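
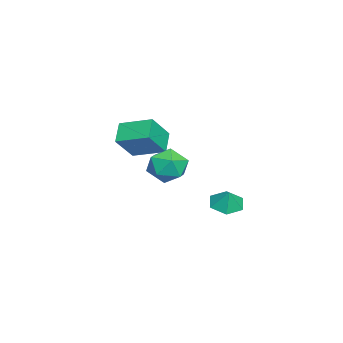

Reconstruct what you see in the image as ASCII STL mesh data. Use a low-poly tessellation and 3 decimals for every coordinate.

solid 
facet normal -0.432 -0.187 -0.882
outer loop
vertex 1.403 1.997 -2.033
vertex 0.523 1.867 -1.575
vertex 0.79 2.776 -1.898
endloop
endfacet
facet normal 0.787 0.586 0.193
outer loop
vertex 1.403 1.997 -2.033
vertex 0.79 2.776 -1.898
vertex 0.997 2.073 -0.605
endloop
endfacet
facet normal -0.431 -0.187 -0.883
outer loop
vertex 0.79 2.776 -1.898
vertex 0.523 1.867 -1.575
vertex -0.09 2.646 -1.441
endloop
endfacet
facet normal 0.109 0.881 0.461
outer loop
vertex 0.79 2.776 -1.898
vertex -0.09 2.646 -1.441
vertex 0.997 2.073 -0.605
endloop
endfacet
facet normal -0.431 -0.187 -0.883
outer loop
vertex -0.09 2.646 -1.441
vertex 0.523 1.867 -1.575
vertex -0.357 1.738 -1.118
endloop
endfacet
facet normal -0.410 0.410 0.815
outer loop
vertex -0.09 2.646 -1.441
vertex -0.357 1.738 -1.118
vertex 0.997 2.073 -0.605
endloop
endfacet
facet normal -0.431 -0.186 -0.883
outer loop
vertex -0.357 1.738 -1.118
vertex 0.523 1.867 -1.575
vertex 0.256 0.959 -1.253
endloop
endfacet
facet normal -0.253 -0.355 0.900
outer loop
vertex -0.357 1.738 -1.118
vertex 0.256 0.959 -1.253
vertex 0.997 2.073 -0.605
endloop
endfacet
facet normal -0.431 -0.186 -0.883
outer loop
vertex 0.256 0.959 -1.253
vertex 0.523 1.867 -1.575
vertex 1.135 1.089 -1.71
endloop
endfacet
facet normal 0.424 -0.649 0.631
outer loop
vertex 0.256 0.959 -1.253
vertex 1.135 1.089 -1.71
vertex 0.997 2.073 -0.605
endloop
endfacet
facet normal -0.432 -0.186 -0.883
outer loop
vertex 1.135 1.089 -1.71
vertex 0.523 1.867 -1.575
vertex 1.403 1.997 -2.033
endloop
endfacet
facet normal 0.944 -0.180 0.278
outer loop
vertex 1.135 1.089 -1.71
vertex 1.403 1.997 -2.033
vertex 0.997 2.073 -0.605
endloop
endfacet
facet normal -0.600 0.799 -0.041
outer loop
vertex 2.617 -0.043 1.233
vertex 1.997 -0.46 2.183
vertex 2.95 0.264 2.354
endloop
endfacet
facet normal 0.054 0.959 -0.279
outer loop
vertex 2.617 -0.043 1.233
vertex 2.95 0.264 2.354
vertex 3.789 -0.022 1.531
endloop
endfacet
facet normal 0.201 0.527 -0.826
outer loop
vertex 2.617 -0.043 1.233
vertex 3.789 -0.022 1.531
vertex 3.354 -0.922 0.851
endloop
endfacet
facet normal -0.362 0.099 -0.927
outer loop
vertex 2.617 -0.043 1.233
vertex 3.354 -0.922 0.851
vertex 2.247 -1.194 1.255
endloop
endfacet
facet normal -0.856 0.267 -0.442
outer loop
vertex 2.617 -0.043 1.233
vertex 2.247 -1.194 1.255
vertex 1.997 -0.46 2.183
endloop
endfacet
facet normal 0.519 0.819 0.244
outer loop
vertex 3.789 -0.022 1.531
vertex 2.95 0.264 2.354
vertex 3.893 -0.426 2.665
endloop
endfacet
facet normal -0.538 0.560 0.630
outer loop
vertex 2.95 0.264 2.354
vertex 1.997 -0.46 2.183
vertex 2.786 -0.698 3.069
endloop
endfacet
facet normal -0.954 -0.300 -0.019
outer loop
vertex 1.997 -0.46 2.183
vertex 2.247 -1.194 1.255
vertex 2.351 -1.598 2.389
endloop
endfacet
facet normal -0.153 -0.573 -0.805
outer loop
vertex 2.247 -1.194 1.255
vertex 3.354 -0.922 0.851
vertex 3.19 -1.884 1.566
endloop
endfacet
facet normal 0.757 0.119 -0.642
outer loop
vertex 3.354 -0.922 0.851
vertex 3.789 -0.022 1.531
vertex 4.143 -1.16 1.737
endloop
endfacet
facet normal 0.362 -0.099 0.927
outer loop
vertex 3.523 -1.577 2.687
vertex 3.893 -0.426 2.665
vertex 2.786 -0.698 3.069
endloop
endfacet
facet normal -0.201 -0.527 0.826
outer loop
vertex 3.523 -1.577 2.687
vertex 2.786 -0.698 3.069
vertex 2.351 -1.598 2.389
endloop
endfacet
facet normal -0.054 -0.959 0.279
outer loop
vertex 3.523 -1.577 2.687
vertex 2.351 -1.598 2.389
vertex 3.19 -1.884 1.566
endloop
endfacet
facet normal 0.600 -0.799 0.041
outer loop
vertex 3.523 -1.577 2.687
vertex 3.19 -1.884 1.566
vertex 4.143 -1.16 1.737
endloop
endfacet
facet normal 0.856 -0.267 0.442
outer loop
vertex 3.523 -1.577 2.687
vertex 4.143 -1.16 1.737
vertex 3.893 -0.426 2.665
endloop
endfacet
facet normal 0.153 0.573 0.805
outer loop
vertex 2.786 -0.698 3.069
vertex 3.893 -0.426 2.665
vertex 2.95 0.264 2.354
endloop
endfacet
facet normal -0.757 -0.119 0.642
outer loop
vertex 2.351 -1.598 2.389
vertex 2.786 -0.698 3.069
vertex 1.997 -0.46 2.183
endloop
endfacet
facet normal -0.519 -0.819 -0.244
outer loop
vertex 3.19 -1.884 1.566
vertex 2.351 -1.598 2.389
vertex 2.247 -1.194 1.255
endloop
endfacet
facet normal 0.538 -0.560 -0.630
outer loop
vertex 4.143 -1.16 1.737
vertex 3.19 -1.884 1.566
vertex 3.354 -0.922 0.851
endloop
endfacet
facet normal 0.954 0.300 0.019
outer loop
vertex 3.893 -0.426 2.665
vertex 4.143 -1.16 1.737
vertex 3.789 -0.022 1.531
endloop
endfacet
facet normal -0.783 -0.017 0.622
outer loop
vertex -3.528 -4.687 2.267
vertex -3.099 -2.751 2.859
vertex -4.714 -3.975 0.795
endloop
endfacet
facet normal -0.207 -0.936 -0.286
outer loop
vertex -3.541 -3.949 -0.139
vertex -3.528 -4.687 2.267
vertex -4.714 -3.975 0.795
endloop
endfacet
facet normal -0.782 -0.017 0.623
outer loop
vertex -4.714 -3.975 0.795
vertex -3.099 -2.751 2.859
vertex -4.286 -2.038 1.387
endloop
endfacet
facet normal -0.588 0.352 -0.728
outer loop
vertex -4.286 -2.038 1.387
vertex -3.541 -3.949 -0.139
vertex -4.714 -3.975 0.795
endloop
endfacet
facet normal 0.588 -0.353 0.728
outer loop
vertex -3.528 -4.687 2.267
vertex -1.926 -2.725 1.925
vertex -3.099 -2.751 2.859
endloop
endfacet
facet normal -0.207 -0.936 -0.286
outer loop
vertex -2.354 -4.662 1.333
vertex -3.528 -4.687 2.267
vertex -3.541 -3.949 -0.139
endloop
endfacet
facet normal 0.587 -0.352 0.729
outer loop
vertex -2.354 -4.662 1.333
vertex -1.926 -2.725 1.925
vertex -3.528 -4.687 2.267
endloop
endfacet
facet normal 0.207 0.936 0.286
outer loop
vertex -3.099 -2.751 2.859
vertex -1.926 -2.725 1.925
vertex -4.286 -2.038 1.387
endloop
endfacet
facet normal -0.587 0.353 -0.729
outer loop
vertex -3.112 -2.013 0.453
vertex -3.541 -3.949 -0.139
vertex -4.286 -2.038 1.387
endloop
endfacet
facet normal 0.207 0.936 0.286
outer loop
vertex -4.286 -2.038 1.387
vertex -1.926 -2.725 1.925
vertex -3.112 -2.013 0.453
endloop
endfacet
facet normal 0.782 0.017 -0.623
outer loop
vertex -3.112 -2.013 0.453
vertex -2.354 -4.662 1.333
vertex -3.541 -3.949 -0.139
endloop
endfacet
facet normal 0.783 0.017 -0.622
outer loop
vertex -1.926 -2.725 1.925
vertex -2.354 -4.662 1.333
vertex -3.112 -2.013 0.453
endloop
endfacet

endsolid


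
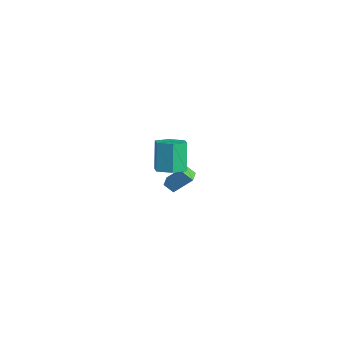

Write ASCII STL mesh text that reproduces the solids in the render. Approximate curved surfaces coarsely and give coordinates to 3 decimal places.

solid 
facet normal -0.841 0.542 -0.011
outer loop
vertex -3.803 4.455 -2.925
vertex -3.486 4.935 -3.494
vertex -4.409 3.49 -4.076
endloop
endfacet
facet normal -0.391 -0.594 0.703
outer loop
vertex -3.594 2.965 -4.066
vertex -3.803 4.455 -2.925
vertex -4.409 3.49 -4.076
endloop
endfacet
facet normal -0.841 0.541 -0.011
outer loop
vertex -4.409 3.49 -4.076
vertex -3.486 4.935 -3.494
vertex -4.092 3.971 -4.646
endloop
endfacet
facet normal -0.375 -0.595 -0.711
outer loop
vertex -4.092 3.971 -4.646
vertex -3.594 2.965 -4.066
vertex -4.409 3.49 -4.076
endloop
endfacet
facet normal 0.375 0.595 0.711
outer loop
vertex -3.803 4.455 -2.925
vertex -2.671 4.41 -3.484
vertex -3.486 4.935 -3.494
endloop
endfacet
facet normal -0.392 -0.593 0.703
outer loop
vertex -2.988 3.929 -2.914
vertex -3.803 4.455 -2.925
vertex -3.594 2.965 -4.066
endloop
endfacet
facet normal 0.375 0.595 0.711
outer loop
vertex -2.988 3.929 -2.914
vertex -2.671 4.41 -3.484
vertex -3.803 4.455 -2.925
endloop
endfacet
facet normal 0.391 0.594 -0.703
outer loop
vertex -3.486 4.935 -3.494
vertex -2.671 4.41 -3.484
vertex -4.092 3.971 -4.646
endloop
endfacet
facet normal -0.375 -0.595 -0.711
outer loop
vertex -3.277 3.445 -4.635
vertex -3.594 2.965 -4.066
vertex -4.092 3.971 -4.646
endloop
endfacet
facet normal 0.392 0.593 -0.703
outer loop
vertex -4.092 3.971 -4.646
vertex -2.671 4.41 -3.484
vertex -3.277 3.445 -4.635
endloop
endfacet
facet normal 0.840 -0.542 0.011
outer loop
vertex -3.277 3.445 -4.635
vertex -2.988 3.929 -2.914
vertex -3.594 2.965 -4.066
endloop
endfacet
facet normal 0.841 -0.541 0.011
outer loop
vertex -2.671 4.41 -3.484
vertex -2.988 3.929 -2.914
vertex -3.277 3.445 -4.635
endloop
endfacet
facet normal 0.333 -0.155 -0.930
outer loop
vertex 4.684 0.834 2.647
vertex 4.044 0.184 2.526
vertex 3.857 1.059 2.313
endloop
endfacet
facet normal 0.284 0.957 -0.058
outer loop
vertex 4.684 0.834 2.647
vertex 3.857 1.059 2.313
vertex 4.056 1.126 4.395
endloop
endfacet
facet normal 0.284 0.957 -0.058
outer loop
vertex 4.056 1.126 4.395
vertex 3.857 1.059 2.313
vertex 3.229 1.351 4.061
endloop
endfacet
facet normal -0.333 0.155 0.930
outer loop
vertex 4.056 1.126 4.395
vertex 3.229 1.351 4.061
vertex 3.416 0.476 4.274
endloop
endfacet
facet normal 0.333 -0.155 -0.930
outer loop
vertex 3.857 1.059 2.313
vertex 4.044 0.184 2.526
vertex 3.217 0.409 2.192
endloop
endfacet
facet normal -0.636 0.691 -0.344
outer loop
vertex 3.857 1.059 2.313
vertex 3.217 0.409 2.192
vertex 3.229 1.351 4.061
endloop
endfacet
facet normal -0.636 0.691 -0.344
outer loop
vertex 3.229 1.351 4.061
vertex 3.217 0.409 2.192
vertex 2.589 0.701 3.94
endloop
endfacet
facet normal -0.333 0.155 0.930
outer loop
vertex 3.229 1.351 4.061
vertex 2.589 0.701 3.94
vertex 3.416 0.476 4.274
endloop
endfacet
facet normal 0.333 -0.155 -0.930
outer loop
vertex 3.217 0.409 2.192
vertex 4.044 0.184 2.526
vertex 3.404 -0.466 2.405
endloop
endfacet
facet normal -0.920 -0.266 -0.286
outer loop
vertex 3.217 0.409 2.192
vertex 3.404 -0.466 2.405
vertex 2.589 0.701 3.94
endloop
endfacet
facet normal -0.920 -0.266 -0.286
outer loop
vertex 2.589 0.701 3.94
vertex 3.404 -0.466 2.405
vertex 2.776 -0.174 4.153
endloop
endfacet
facet normal -0.333 0.155 0.930
outer loop
vertex 2.589 0.701 3.94
vertex 2.776 -0.174 4.153
vertex 3.416 0.476 4.274
endloop
endfacet
facet normal 0.333 -0.155 -0.930
outer loop
vertex 3.404 -0.466 2.405
vertex 4.044 0.184 2.526
vertex 4.231 -0.691 2.739
endloop
endfacet
facet normal -0.284 -0.957 0.058
outer loop
vertex 3.404 -0.466 2.405
vertex 4.231 -0.691 2.739
vertex 2.776 -0.174 4.153
endloop
endfacet
facet normal -0.284 -0.957 0.058
outer loop
vertex 2.776 -0.174 4.153
vertex 4.231 -0.691 2.739
vertex 3.603 -0.399 4.487
endloop
endfacet
facet normal -0.333 0.155 0.930
outer loop
vertex 2.776 -0.174 4.153
vertex 3.603 -0.399 4.487
vertex 3.416 0.476 4.274
endloop
endfacet
facet normal 0.333 -0.155 -0.930
outer loop
vertex 4.231 -0.691 2.739
vertex 4.044 0.184 2.526
vertex 4.871 -0.041 2.86
endloop
endfacet
facet normal 0.636 -0.691 0.344
outer loop
vertex 4.231 -0.691 2.739
vertex 4.871 -0.041 2.86
vertex 3.603 -0.399 4.487
endloop
endfacet
facet normal 0.636 -0.691 0.344
outer loop
vertex 3.603 -0.399 4.487
vertex 4.871 -0.041 2.86
vertex 4.243 0.251 4.608
endloop
endfacet
facet normal -0.333 0.155 0.930
outer loop
vertex 3.603 -0.399 4.487
vertex 4.243 0.251 4.608
vertex 3.416 0.476 4.274
endloop
endfacet
facet normal 0.333 -0.155 -0.930
outer loop
vertex 4.871 -0.041 2.86
vertex 4.044 0.184 2.526
vertex 4.684 0.834 2.647
endloop
endfacet
facet normal 0.920 0.266 0.286
outer loop
vertex 4.871 -0.041 2.86
vertex 4.684 0.834 2.647
vertex 4.243 0.251 4.608
endloop
endfacet
facet normal 0.920 0.266 0.286
outer loop
vertex 4.243 0.251 4.608
vertex 4.684 0.834 2.647
vertex 4.056 1.126 4.395
endloop
endfacet
facet normal -0.333 0.155 0.930
outer loop
vertex 4.243 0.251 4.608
vertex 4.056 1.126 4.395
vertex 3.416 0.476 4.274
endloop
endfacet

endsolid


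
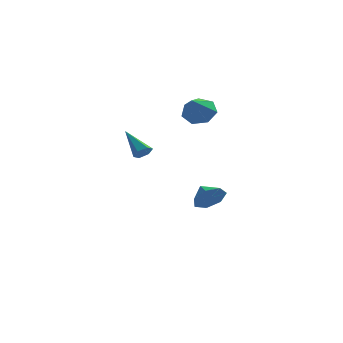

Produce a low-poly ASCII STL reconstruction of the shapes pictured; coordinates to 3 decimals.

solid 
facet normal 0.119 0.736 -0.666
outer loop
vertex 4.396 2.661 2.696
vertex 3.485 2.785 2.67
vertex 4.102 3.185 3.222
endloop
endfacet
facet normal 0.763 -0.192 0.618
outer loop
vertex 4.396 2.661 2.696
vertex 4.102 3.185 3.222
vertex 3.295 1.615 3.73
endloop
endfacet
facet normal 0.120 0.735 -0.667
outer loop
vertex 4.102 3.185 3.222
vertex 3.485 2.785 2.67
vertex 3.344 3.408 3.331
endloop
endfacet
facet normal 0.199 0.208 0.958
outer loop
vertex 4.102 3.185 3.222
vertex 3.344 3.408 3.331
vertex 3.295 1.615 3.73
endloop
endfacet
facet normal 0.119 0.735 -0.668
outer loop
vertex 3.344 3.408 3.331
vertex 3.485 2.785 2.67
vertex 2.691 3.161 2.943
endloop
endfacet
facet normal -0.555 0.195 0.809
outer loop
vertex 3.344 3.408 3.331
vertex 2.691 3.161 2.943
vertex 3.295 1.615 3.73
endloop
endfacet
facet normal 0.119 0.736 -0.666
outer loop
vertex 2.691 3.161 2.943
vertex 3.485 2.785 2.67
vertex 2.637 2.631 2.348
endloop
endfacet
facet normal -0.934 -0.221 0.282
outer loop
vertex 2.691 3.161 2.943
vertex 2.637 2.631 2.348
vertex 3.295 1.615 3.73
endloop
endfacet
facet normal 0.120 0.735 -0.667
outer loop
vertex 2.637 2.631 2.348
vertex 3.485 2.785 2.67
vertex 3.221 2.216 1.996
endloop
endfacet
facet normal -0.651 -0.726 -0.224
outer loop
vertex 2.637 2.631 2.348
vertex 3.221 2.216 1.996
vertex 3.295 1.615 3.73
endloop
endfacet
facet normal 0.119 0.735 -0.667
outer loop
vertex 3.221 2.216 1.996
vertex 3.485 2.785 2.67
vertex 4.004 2.23 2.151
endloop
endfacet
facet normal 0.082 -0.941 -0.330
outer loop
vertex 3.221 2.216 1.996
vertex 4.004 2.23 2.151
vertex 3.295 1.615 3.73
endloop
endfacet
facet normal 0.119 0.735 -0.667
outer loop
vertex 4.004 2.23 2.151
vertex 3.485 2.785 2.67
vertex 4.396 2.661 2.696
endloop
endfacet
facet normal 0.710 -0.703 0.045
outer loop
vertex 4.004 2.23 2.151
vertex 4.396 2.661 2.696
vertex 3.295 1.615 3.73
endloop
endfacet
facet normal 0.602 -0.527 -0.600
outer loop
vertex 2.245 -2.809 1.973
vertex 1.839 -3.046 1.774
vertex 2.01 -2.613 1.565
endloop
endfacet
facet normal 0.479 0.867 0.141
outer loop
vertex 2.245 -2.809 1.973
vertex 2.01 -2.613 1.565
vertex 0.821 -2.154 2.786
endloop
endfacet
facet normal 0.603 -0.527 -0.599
outer loop
vertex 2.01 -2.613 1.565
vertex 1.839 -3.046 1.774
vertex 1.605 -2.849 1.365
endloop
endfacet
facet normal -0.221 0.823 -0.524
outer loop
vertex 2.01 -2.613 1.565
vertex 1.605 -2.849 1.365
vertex 0.821 -2.154 2.786
endloop
endfacet
facet normal 0.603 -0.527 -0.599
outer loop
vertex 1.605 -2.849 1.365
vertex 1.839 -3.046 1.774
vertex 1.434 -3.282 1.574
endloop
endfacet
facet normal -0.853 0.089 -0.514
outer loop
vertex 1.605 -2.849 1.365
vertex 1.434 -3.282 1.574
vertex 0.821 -2.154 2.786
endloop
endfacet
facet normal 0.603 -0.528 -0.598
outer loop
vertex 1.434 -3.282 1.574
vertex 1.839 -3.046 1.774
vertex 1.668 -3.478 1.983
endloop
endfacet
facet normal -0.784 -0.599 0.161
outer loop
vertex 1.434 -3.282 1.574
vertex 1.668 -3.478 1.983
vertex 0.821 -2.154 2.786
endloop
endfacet
facet normal 0.602 -0.528 -0.599
outer loop
vertex 1.668 -3.478 1.983
vertex 1.839 -3.046 1.774
vertex 2.073 -3.242 2.182
endloop
endfacet
facet normal -0.083 -0.555 0.828
outer loop
vertex 1.668 -3.478 1.983
vertex 2.073 -3.242 2.182
vertex 0.821 -2.154 2.786
endloop
endfacet
facet normal 0.602 -0.528 -0.599
outer loop
vertex 2.073 -3.242 2.182
vertex 1.839 -3.046 1.774
vertex 2.245 -2.809 1.973
endloop
endfacet
facet normal 0.548 0.177 0.818
outer loop
vertex 2.073 -3.242 2.182
vertex 2.245 -2.809 1.973
vertex 0.821 -2.154 2.786
endloop
endfacet
facet normal 0.548 -0.693 -0.469
outer loop
vertex 4.425 3.46 -2.695
vertex 3.901 3.569 -3.468
vertex 4.686 4.024 -3.223
endloop
endfacet
facet normal 0.278 0.585 0.762
outer loop
vertex 4.425 3.46 -2.695
vertex 4.686 4.024 -3.223
vertex 3.299 4.331 -2.952
endloop
endfacet
facet normal 0.548 -0.693 -0.468
outer loop
vertex 4.686 4.024 -3.223
vertex 3.901 3.569 -3.468
vertex 4.356 4.245 -3.936
endloop
endfacet
facet normal 0.246 0.952 0.181
outer loop
vertex 4.686 4.024 -3.223
vertex 4.356 4.245 -3.936
vertex 3.299 4.331 -2.952
endloop
endfacet
facet normal 0.547 -0.693 -0.469
outer loop
vertex 4.356 4.245 -3.936
vertex 3.901 3.569 -3.468
vertex 3.683 3.957 -4.296
endloop
endfacet
facet normal -0.223 0.921 -0.320
outer loop
vertex 4.356 4.245 -3.936
vertex 3.683 3.957 -4.296
vertex 3.299 4.331 -2.952
endloop
endfacet
facet normal 0.547 -0.693 -0.469
outer loop
vertex 3.683 3.957 -4.296
vertex 3.901 3.569 -3.468
vertex 3.174 3.377 -4.032
endloop
endfacet
facet normal -0.776 0.515 -0.365
outer loop
vertex 3.683 3.957 -4.296
vertex 3.174 3.377 -4.032
vertex 3.299 4.331 -2.952
endloop
endfacet
facet normal 0.547 -0.692 -0.470
outer loop
vertex 3.174 3.377 -4.032
vertex 3.901 3.569 -3.468
vertex 3.213 2.941 -3.344
endloop
endfacet
facet normal -0.996 0.039 0.081
outer loop
vertex 3.174 3.377 -4.032
vertex 3.213 2.941 -3.344
vertex 3.299 4.331 -2.952
endloop
endfacet
facet normal 0.548 -0.693 -0.469
outer loop
vertex 3.213 2.941 -3.344
vertex 3.901 3.569 -3.468
vertex 3.769 2.978 -2.749
endloop
endfacet
facet normal -0.718 -0.147 0.680
outer loop
vertex 3.213 2.941 -3.344
vertex 3.769 2.978 -2.749
vertex 3.299 4.331 -2.952
endloop
endfacet
facet normal 0.548 -0.693 -0.469
outer loop
vertex 3.769 2.978 -2.749
vertex 3.901 3.569 -3.468
vertex 4.425 3.46 -2.695
endloop
endfacet
facet normal -0.151 0.095 0.984
outer loop
vertex 3.769 2.978 -2.749
vertex 4.425 3.46 -2.695
vertex 3.299 4.331 -2.952
endloop
endfacet

endsolid


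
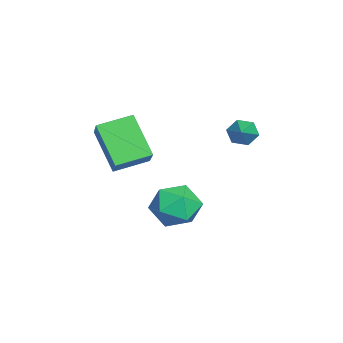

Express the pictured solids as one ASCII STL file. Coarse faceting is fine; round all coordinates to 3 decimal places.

solid 
facet normal -0.889 0.010 -0.457
outer loop
vertex -3.629 2.707 0.532
vertex -3.909 2.477 1.072
vertex -3.855 3.119 0.981
endloop
endfacet
facet normal 0.578 0.725 -0.374
outer loop
vertex -3.629 2.707 0.532
vertex -3.855 3.119 0.981
vertex -2.511 2.463 1.788
endloop
endfacet
facet normal -0.889 0.010 -0.457
outer loop
vertex -3.855 3.119 0.981
vertex -3.909 2.477 1.072
vertex -4.135 2.889 1.521
endloop
endfacet
facet normal 0.155 0.877 0.454
outer loop
vertex -3.855 3.119 0.981
vertex -4.135 2.889 1.521
vertex -2.511 2.463 1.788
endloop
endfacet
facet normal -0.890 0.009 -0.456
outer loop
vertex -4.135 2.889 1.521
vertex -3.909 2.477 1.072
vertex -4.188 2.248 1.612
endloop
endfacet
facet normal -0.122 0.149 0.981
outer loop
vertex -4.135 2.889 1.521
vertex -4.188 2.248 1.612
vertex -2.511 2.463 1.788
endloop
endfacet
facet normal -0.890 0.009 -0.456
outer loop
vertex -4.188 2.248 1.612
vertex -3.909 2.477 1.072
vertex -3.962 1.836 1.163
endloop
endfacet
facet normal 0.022 -0.731 0.682
outer loop
vertex -4.188 2.248 1.612
vertex -3.962 1.836 1.163
vertex -2.511 2.463 1.788
endloop
endfacet
facet normal -0.889 0.009 -0.457
outer loop
vertex -3.962 1.836 1.163
vertex -3.909 2.477 1.072
vertex -3.682 2.065 0.623
endloop
endfacet
facet normal 0.444 -0.884 -0.145
outer loop
vertex -3.962 1.836 1.163
vertex -3.682 2.065 0.623
vertex -2.511 2.463 1.788
endloop
endfacet
facet normal -0.889 0.009 -0.457
outer loop
vertex -3.682 2.065 0.623
vertex -3.909 2.477 1.072
vertex -3.629 2.707 0.532
endloop
endfacet
facet normal 0.723 -0.155 -0.673
outer loop
vertex -3.682 2.065 0.623
vertex -3.629 2.707 0.532
vertex -2.511 2.463 1.788
endloop
endfacet
facet normal -0.920 0.157 0.359
outer loop
vertex -2.936 0.547 -2.248
vertex -2.943 -0.491 -1.813
vertex -2.558 0.372 -1.203
endloop
endfacet
facet normal -0.552 0.767 0.328
outer loop
vertex -2.936 0.547 -2.248
vertex -2.558 0.372 -1.203
vertex -2.003 1.067 -1.893
endloop
endfacet
facet normal -0.351 0.869 -0.349
outer loop
vertex -2.936 0.547 -2.248
vertex -2.003 1.067 -1.893
vertex -2.046 0.633 -2.93
endloop
endfacet
facet normal -0.595 0.321 -0.736
outer loop
vertex -2.936 0.547 -2.248
vertex -2.046 0.633 -2.93
vertex -2.626 -0.33 -2.881
endloop
endfacet
facet normal -0.947 -0.119 -0.299
outer loop
vertex -2.936 0.547 -2.248
vertex -2.626 -0.33 -2.881
vertex -2.943 -0.491 -1.813
endloop
endfacet
facet normal 0.037 0.689 0.724
outer loop
vertex -2.003 1.067 -1.893
vertex -2.558 0.372 -1.203
vertex -1.434 0.35 -1.239
endloop
endfacet
facet normal -0.558 -0.298 0.774
outer loop
vertex -2.558 0.372 -1.203
vertex -2.943 -0.491 -1.813
vertex -2.014 -0.613 -1.19
endloop
endfacet
facet normal -0.602 -0.743 -0.291
outer loop
vertex -2.943 -0.491 -1.813
vertex -2.626 -0.33 -2.881
vertex -2.057 -1.047 -2.227
endloop
endfacet
facet normal -0.033 -0.031 -0.999
outer loop
vertex -2.626 -0.33 -2.881
vertex -2.046 0.633 -2.93
vertex -1.502 -0.352 -2.917
endloop
endfacet
facet normal 0.362 0.854 -0.373
outer loop
vertex -2.046 0.633 -2.93
vertex -2.003 1.067 -1.893
vertex -1.117 0.511 -2.307
endloop
endfacet
facet normal 0.595 -0.321 0.736
outer loop
vertex -1.124 -0.527 -1.872
vertex -1.434 0.35 -1.239
vertex -2.014 -0.613 -1.19
endloop
endfacet
facet normal 0.351 -0.869 0.349
outer loop
vertex -1.124 -0.527 -1.872
vertex -2.014 -0.613 -1.19
vertex -2.057 -1.047 -2.227
endloop
endfacet
facet normal 0.552 -0.767 -0.328
outer loop
vertex -1.124 -0.527 -1.872
vertex -2.057 -1.047 -2.227
vertex -1.502 -0.352 -2.917
endloop
endfacet
facet normal 0.920 -0.157 -0.359
outer loop
vertex -1.124 -0.527 -1.872
vertex -1.502 -0.352 -2.917
vertex -1.117 0.511 -2.307
endloop
endfacet
facet normal 0.947 0.119 0.299
outer loop
vertex -1.124 -0.527 -1.872
vertex -1.117 0.511 -2.307
vertex -1.434 0.35 -1.239
endloop
endfacet
facet normal 0.033 0.031 0.999
outer loop
vertex -2.014 -0.613 -1.19
vertex -1.434 0.35 -1.239
vertex -2.558 0.372 -1.203
endloop
endfacet
facet normal -0.362 -0.854 0.373
outer loop
vertex -2.057 -1.047 -2.227
vertex -2.014 -0.613 -1.19
vertex -2.943 -0.491 -1.813
endloop
endfacet
facet normal -0.037 -0.689 -0.724
outer loop
vertex -1.502 -0.352 -2.917
vertex -2.057 -1.047 -2.227
vertex -2.626 -0.33 -2.881
endloop
endfacet
facet normal 0.558 0.298 -0.774
outer loop
vertex -1.117 0.511 -2.307
vertex -1.502 -0.352 -2.917
vertex -2.046 0.633 -2.93
endloop
endfacet
facet normal 0.602 0.743 0.291
outer loop
vertex -1.434 0.35 -1.239
vertex -1.117 0.511 -2.307
vertex -2.003 1.067 -1.893
endloop
endfacet
facet normal -0.525 -0.399 0.751
outer loop
vertex -0.35 -2.795 3.055
vertex -0.87 -1.464 3.398
vertex -1.572 -3.022 2.08
endloop
endfacet
facet normal 0.354 -0.906 -0.233
outer loop
vertex -0.51 -2.216 0.562
vertex -0.35 -2.795 3.055
vertex -1.572 -3.022 2.08
endloop
endfacet
facet normal -0.526 -0.398 0.751
outer loop
vertex -1.572 -3.022 2.08
vertex -0.87 -1.464 3.398
vertex -2.092 -1.69 2.422
endloop
endfacet
facet normal -0.774 -0.143 -0.617
outer loop
vertex -2.092 -1.69 2.422
vertex -0.51 -2.216 0.562
vertex -1.572 -3.022 2.08
endloop
endfacet
facet normal 0.774 0.143 0.617
outer loop
vertex -0.35 -2.795 3.055
vertex 0.192 -0.658 1.88
vertex -0.87 -1.464 3.398
endloop
endfacet
facet normal 0.354 -0.906 -0.233
outer loop
vertex 0.712 -1.99 1.538
vertex -0.35 -2.795 3.055
vertex -0.51 -2.216 0.562
endloop
endfacet
facet normal 0.773 0.143 0.618
outer loop
vertex 0.712 -1.99 1.538
vertex 0.192 -0.658 1.88
vertex -0.35 -2.795 3.055
endloop
endfacet
facet normal -0.354 0.906 0.233
outer loop
vertex -0.87 -1.464 3.398
vertex 0.192 -0.658 1.88
vertex -2.092 -1.69 2.422
endloop
endfacet
facet normal -0.774 -0.143 -0.617
outer loop
vertex -1.03 -0.885 0.905
vertex -0.51 -2.216 0.562
vertex -2.092 -1.69 2.422
endloop
endfacet
facet normal -0.354 0.906 0.233
outer loop
vertex -2.092 -1.69 2.422
vertex 0.192 -0.658 1.88
vertex -1.03 -0.885 0.905
endloop
endfacet
facet normal 0.526 0.399 -0.751
outer loop
vertex -1.03 -0.885 0.905
vertex 0.712 -1.99 1.538
vertex -0.51 -2.216 0.562
endloop
endfacet
facet normal 0.526 0.398 -0.752
outer loop
vertex 0.192 -0.658 1.88
vertex 0.712 -1.99 1.538
vertex -1.03 -0.885 0.905
endloop
endfacet

endsolid


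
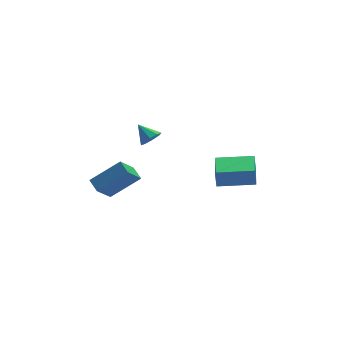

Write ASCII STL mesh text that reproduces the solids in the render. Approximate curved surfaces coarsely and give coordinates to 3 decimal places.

solid 
facet normal -0.945 0.315 -0.090
outer loop
vertex 1.923 0.424 0.336
vertex 2.55 2.265 0.201
vertex 1.991 0.322 -0.737
endloop
endfacet
facet normal -0.322 -0.944 0.069
outer loop
vertex 4.05 -0.365 -0.541
vertex 1.923 0.424 0.336
vertex 1.991 0.322 -0.737
endloop
endfacet
facet normal -0.945 0.315 -0.090
outer loop
vertex 1.991 0.322 -0.737
vertex 2.55 2.265 0.201
vertex 2.618 2.163 -0.872
endloop
endfacet
facet normal 0.063 -0.094 -0.994
outer loop
vertex 2.618 2.163 -0.872
vertex 4.05 -0.365 -0.541
vertex 1.991 0.322 -0.737
endloop
endfacet
facet normal -0.063 0.094 0.994
outer loop
vertex 1.923 0.424 0.336
vertex 4.609 1.578 0.397
vertex 2.55 2.265 0.201
endloop
endfacet
facet normal -0.322 -0.944 0.069
outer loop
vertex 3.982 -0.263 0.532
vertex 1.923 0.424 0.336
vertex 4.05 -0.365 -0.541
endloop
endfacet
facet normal -0.063 0.094 0.994
outer loop
vertex 3.982 -0.263 0.532
vertex 4.609 1.578 0.397
vertex 1.923 0.424 0.336
endloop
endfacet
facet normal 0.322 0.944 -0.069
outer loop
vertex 2.55 2.265 0.201
vertex 4.609 1.578 0.397
vertex 2.618 2.163 -0.872
endloop
endfacet
facet normal 0.063 -0.094 -0.994
outer loop
vertex 4.677 1.476 -0.676
vertex 4.05 -0.365 -0.541
vertex 2.618 2.163 -0.872
endloop
endfacet
facet normal 0.322 0.944 -0.069
outer loop
vertex 2.618 2.163 -0.872
vertex 4.609 1.578 0.397
vertex 4.677 1.476 -0.676
endloop
endfacet
facet normal 0.945 -0.315 0.090
outer loop
vertex 4.677 1.476 -0.676
vertex 3.982 -0.263 0.532
vertex 4.05 -0.365 -0.541
endloop
endfacet
facet normal 0.945 -0.315 0.090
outer loop
vertex 4.609 1.578 0.397
vertex 3.982 -0.263 0.532
vertex 4.677 1.476 -0.676
endloop
endfacet
facet normal -0.559 -0.424 0.712
outer loop
vertex -2.616 1.84 0.351
vertex -2.809 2.689 0.705
vertex -4.351 1.979 -0.928
endloop
endfacet
facet normal 0.205 -0.903 -0.376
outer loop
vertex -3.411 2.691 -2.125
vertex -2.616 1.84 0.351
vertex -4.351 1.979 -0.928
endloop
endfacet
facet normal -0.559 -0.424 0.712
outer loop
vertex -4.351 1.979 -0.928
vertex -2.809 2.689 0.705
vertex -4.544 2.829 -0.574
endloop
endfacet
facet normal -0.803 0.064 -0.592
outer loop
vertex -4.544 2.829 -0.574
vertex -3.411 2.691 -2.125
vertex -4.351 1.979 -0.928
endloop
endfacet
facet normal 0.803 -0.064 0.592
outer loop
vertex -2.616 1.84 0.351
vertex -1.869 3.401 -0.492
vertex -2.809 2.689 0.705
endloop
endfacet
facet normal 0.204 -0.904 -0.376
outer loop
vertex -1.676 2.551 -0.846
vertex -2.616 1.84 0.351
vertex -3.411 2.691 -2.125
endloop
endfacet
facet normal 0.803 -0.064 0.592
outer loop
vertex -1.676 2.551 -0.846
vertex -1.869 3.401 -0.492
vertex -2.616 1.84 0.351
endloop
endfacet
facet normal -0.205 0.903 0.377
outer loop
vertex -2.809 2.689 0.705
vertex -1.869 3.401 -0.492
vertex -4.544 2.829 -0.574
endloop
endfacet
facet normal -0.803 0.064 -0.592
outer loop
vertex -3.604 3.54 -1.771
vertex -3.411 2.691 -2.125
vertex -4.544 2.829 -0.574
endloop
endfacet
facet normal -0.205 0.904 0.376
outer loop
vertex -4.544 2.829 -0.574
vertex -1.869 3.401 -0.492
vertex -3.604 3.54 -1.771
endloop
endfacet
facet normal 0.559 0.424 -0.712
outer loop
vertex -3.604 3.54 -1.771
vertex -1.676 2.551 -0.846
vertex -3.411 2.691 -2.125
endloop
endfacet
facet normal 0.559 0.424 -0.713
outer loop
vertex -1.869 3.401 -0.492
vertex -1.676 2.551 -0.846
vertex -3.604 3.54 -1.771
endloop
endfacet
facet normal 0.410 -0.688 -0.598
outer loop
vertex -0.42 2.78 2.534
vertex -1.016 2.743 2.168
vertex -0.433 3.127 2.126
endloop
endfacet
facet normal 0.620 0.607 0.497
outer loop
vertex -0.42 2.78 2.534
vertex -0.433 3.127 2.126
vertex -1.524 3.597 2.912
endloop
endfacet
facet normal 0.410 -0.688 -0.599
outer loop
vertex -0.433 3.127 2.126
vertex -1.016 2.743 2.168
vertex -0.787 3.25 1.743
endloop
endfacet
facet normal 0.369 0.928 -0.043
outer loop
vertex -0.433 3.127 2.126
vertex -0.787 3.25 1.743
vertex -1.524 3.597 2.912
endloop
endfacet
facet normal 0.409 -0.688 -0.600
outer loop
vertex -0.787 3.25 1.743
vertex -1.016 2.743 2.168
vertex -1.275 3.076 1.61
endloop
endfacet
facet normal -0.210 0.893 -0.398
outer loop
vertex -0.787 3.25 1.743
vertex -1.275 3.076 1.61
vertex -1.524 3.597 2.912
endloop
endfacet
facet normal 0.409 -0.687 -0.600
outer loop
vertex -1.275 3.076 1.61
vertex -1.016 2.743 2.168
vertex -1.612 2.707 1.803
endloop
endfacet
facet normal -0.775 0.521 -0.357
outer loop
vertex -1.275 3.076 1.61
vertex -1.612 2.707 1.803
vertex -1.524 3.597 2.912
endloop
endfacet
facet normal 0.409 -0.688 -0.599
outer loop
vertex -1.612 2.707 1.803
vertex -1.016 2.743 2.168
vertex -1.6 2.359 2.211
endloop
endfacet
facet normal -0.998 0.030 0.055
outer loop
vertex -1.612 2.707 1.803
vertex -1.6 2.359 2.211
vertex -1.524 3.597 2.912
endloop
endfacet
facet normal 0.409 -0.689 -0.598
outer loop
vertex -1.6 2.359 2.211
vertex -1.016 2.743 2.168
vertex -1.246 2.237 2.594
endloop
endfacet
facet normal -0.747 -0.292 0.597
outer loop
vertex -1.6 2.359 2.211
vertex -1.246 2.237 2.594
vertex -1.524 3.597 2.912
endloop
endfacet
facet normal 0.408 -0.689 -0.599
outer loop
vertex -1.246 2.237 2.594
vertex -1.016 2.743 2.168
vertex -0.757 2.411 2.727
endloop
endfacet
facet normal -0.168 -0.257 0.952
outer loop
vertex -1.246 2.237 2.594
vertex -0.757 2.411 2.727
vertex -1.524 3.597 2.912
endloop
endfacet
facet normal 0.410 -0.688 -0.599
outer loop
vertex -0.757 2.411 2.727
vertex -1.016 2.743 2.168
vertex -0.42 2.78 2.534
endloop
endfacet
facet normal 0.396 0.114 0.911
outer loop
vertex -0.757 2.411 2.727
vertex -0.42 2.78 2.534
vertex -1.524 3.597 2.912
endloop
endfacet

endsolid


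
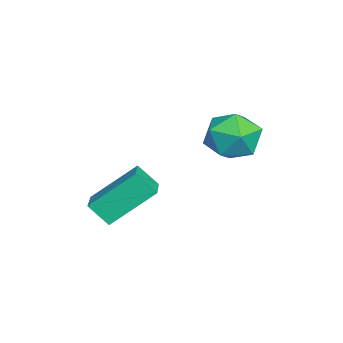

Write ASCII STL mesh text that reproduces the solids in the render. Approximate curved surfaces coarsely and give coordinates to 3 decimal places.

solid 
facet normal -0.968 -0.073 -0.241
outer loop
vertex -0.582 -5.048 0.406
vertex -0.994 -3.647 1.639
vertex -0.455 -4.385 -0.304
endloop
endfacet
facet normal 0.215 -0.733 -0.646
outer loop
vertex 0.774 -4.293 0.001
vertex -0.582 -5.048 0.406
vertex -0.455 -4.385 -0.304
endloop
endfacet
facet normal -0.968 -0.073 -0.241
outer loop
vertex -0.455 -4.385 -0.304
vertex -0.994 -3.647 1.639
vertex -0.867 -2.985 0.928
endloop
endfacet
facet normal 0.129 0.676 -0.725
outer loop
vertex -0.867 -2.985 0.928
vertex 0.774 -4.293 0.001
vertex -0.455 -4.385 -0.304
endloop
endfacet
facet normal -0.129 -0.676 0.725
outer loop
vertex -0.582 -5.048 0.406
vertex 0.235 -3.555 1.944
vertex -0.994 -3.647 1.639
endloop
endfacet
facet normal 0.216 -0.734 -0.644
outer loop
vertex 0.647 -4.955 0.712
vertex -0.582 -5.048 0.406
vertex 0.774 -4.293 0.001
endloop
endfacet
facet normal -0.129 -0.676 0.725
outer loop
vertex 0.647 -4.955 0.712
vertex 0.235 -3.555 1.944
vertex -0.582 -5.048 0.406
endloop
endfacet
facet normal -0.215 0.734 0.645
outer loop
vertex -0.994 -3.647 1.639
vertex 0.235 -3.555 1.944
vertex -0.867 -2.985 0.928
endloop
endfacet
facet normal 0.129 0.676 -0.725
outer loop
vertex 0.362 -2.892 1.234
vertex 0.774 -4.293 0.001
vertex -0.867 -2.985 0.928
endloop
endfacet
facet normal -0.216 0.733 0.645
outer loop
vertex -0.867 -2.985 0.928
vertex 0.235 -3.555 1.944
vertex 0.362 -2.892 1.234
endloop
endfacet
facet normal 0.968 0.073 0.241
outer loop
vertex 0.362 -2.892 1.234
vertex 0.647 -4.955 0.712
vertex 0.774 -4.293 0.001
endloop
endfacet
facet normal 0.968 0.073 0.241
outer loop
vertex 0.235 -3.555 1.944
vertex 0.647 -4.955 0.712
vertex 0.362 -2.892 1.234
endloop
endfacet
facet normal -0.345 0.558 0.754
outer loop
vertex -2.244 0.081 2.804
vertex -3.085 -0.528 2.87
vertex -2.235 -0.754 3.426
endloop
endfacet
facet normal 0.369 0.558 0.743
outer loop
vertex -2.244 0.081 2.804
vertex -2.235 -0.754 3.426
vertex -1.401 -0.53 2.844
endloop
endfacet
facet normal 0.580 0.807 0.109
outer loop
vertex -2.244 0.081 2.804
vertex -1.401 -0.53 2.844
vertex -1.737 -0.165 1.929
endloop
endfacet
facet normal -0.003 0.962 -0.272
outer loop
vertex -2.244 0.081 2.804
vertex -1.737 -0.165 1.929
vertex -2.777 -0.164 1.944
endloop
endfacet
facet normal -0.575 0.808 0.126
outer loop
vertex -2.244 0.081 2.804
vertex -2.777 -0.164 1.944
vertex -3.085 -0.528 2.87
endloop
endfacet
facet normal 0.589 -0.118 0.799
outer loop
vertex -1.401 -0.53 2.844
vertex -2.235 -0.754 3.426
vertex -1.723 -1.516 2.936
endloop
endfacet
facet normal -0.565 -0.117 0.816
outer loop
vertex -2.235 -0.754 3.426
vertex -3.085 -0.528 2.87
vertex -2.763 -1.515 2.951
endloop
endfacet
facet normal -0.937 0.287 -0.199
outer loop
vertex -3.085 -0.528 2.87
vertex -2.777 -0.164 1.944
vertex -3.099 -1.15 2.036
endloop
endfacet
facet normal -0.012 0.535 -0.845
outer loop
vertex -2.777 -0.164 1.944
vertex -1.737 -0.165 1.929
vertex -2.265 -0.926 1.454
endloop
endfacet
facet normal 0.931 0.285 -0.228
outer loop
vertex -1.737 -0.165 1.929
vertex -1.401 -0.53 2.844
vertex -1.415 -1.152 2.01
endloop
endfacet
facet normal 0.003 -0.962 0.272
outer loop
vertex -2.256 -1.761 2.076
vertex -1.723 -1.516 2.936
vertex -2.763 -1.515 2.951
endloop
endfacet
facet normal -0.580 -0.807 -0.109
outer loop
vertex -2.256 -1.761 2.076
vertex -2.763 -1.515 2.951
vertex -3.099 -1.15 2.036
endloop
endfacet
facet normal -0.369 -0.558 -0.743
outer loop
vertex -2.256 -1.761 2.076
vertex -3.099 -1.15 2.036
vertex -2.265 -0.926 1.454
endloop
endfacet
facet normal 0.345 -0.558 -0.754
outer loop
vertex -2.256 -1.761 2.076
vertex -2.265 -0.926 1.454
vertex -1.415 -1.152 2.01
endloop
endfacet
facet normal 0.575 -0.808 -0.126
outer loop
vertex -2.256 -1.761 2.076
vertex -1.415 -1.152 2.01
vertex -1.723 -1.516 2.936
endloop
endfacet
facet normal 0.012 -0.535 0.845
outer loop
vertex -2.763 -1.515 2.951
vertex -1.723 -1.516 2.936
vertex -2.235 -0.754 3.426
endloop
endfacet
facet normal -0.931 -0.285 0.228
outer loop
vertex -3.099 -1.15 2.036
vertex -2.763 -1.515 2.951
vertex -3.085 -0.528 2.87
endloop
endfacet
facet normal -0.589 0.118 -0.799
outer loop
vertex -2.265 -0.926 1.454
vertex -3.099 -1.15 2.036
vertex -2.777 -0.164 1.944
endloop
endfacet
facet normal 0.565 0.117 -0.816
outer loop
vertex -1.415 -1.152 2.01
vertex -2.265 -0.926 1.454
vertex -1.737 -0.165 1.929
endloop
endfacet
facet normal 0.937 -0.287 0.199
outer loop
vertex -1.723 -1.516 2.936
vertex -1.415 -1.152 2.01
vertex -1.401 -0.53 2.844
endloop
endfacet

endsolid


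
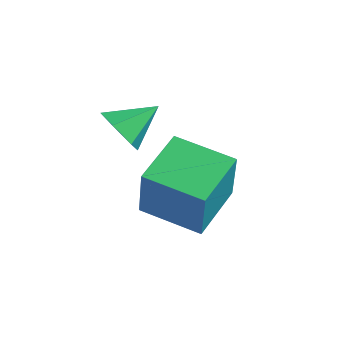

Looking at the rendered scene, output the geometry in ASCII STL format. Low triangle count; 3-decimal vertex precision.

solid 
facet normal -0.892 -0.404 0.202
outer loop
vertex 0.963 0.61 -1.945
vertex 0.378 2.164 -1.424
vertex 0.385 0.994 -3.736
endloop
endfacet
facet normal 0.336 -0.893 -0.300
outer loop
vertex 1.982 1.716 -4.096
vertex 0.963 0.61 -1.945
vertex 0.385 0.994 -3.736
endloop
endfacet
facet normal -0.892 -0.404 0.202
outer loop
vertex 0.385 0.994 -3.736
vertex 0.378 2.164 -1.424
vertex -0.2 2.547 -3.214
endloop
endfacet
facet normal -0.301 0.200 -0.932
outer loop
vertex -0.2 2.547 -3.214
vertex 1.982 1.716 -4.096
vertex 0.385 0.994 -3.736
endloop
endfacet
facet normal 0.300 -0.200 0.933
outer loop
vertex 0.963 0.61 -1.945
vertex 1.975 2.886 -1.784
vertex 0.378 2.164 -1.424
endloop
endfacet
facet normal 0.336 -0.893 -0.300
outer loop
vertex 2.56 1.333 -2.306
vertex 0.963 0.61 -1.945
vertex 1.982 1.716 -4.096
endloop
endfacet
facet normal 0.301 -0.200 0.932
outer loop
vertex 2.56 1.333 -2.306
vertex 1.975 2.886 -1.784
vertex 0.963 0.61 -1.945
endloop
endfacet
facet normal -0.336 0.893 0.300
outer loop
vertex 0.378 2.164 -1.424
vertex 1.975 2.886 -1.784
vertex -0.2 2.547 -3.214
endloop
endfacet
facet normal -0.301 0.199 -0.933
outer loop
vertex 1.397 3.27 -3.575
vertex 1.982 1.716 -4.096
vertex -0.2 2.547 -3.214
endloop
endfacet
facet normal -0.336 0.893 0.300
outer loop
vertex -0.2 2.547 -3.214
vertex 1.975 2.886 -1.784
vertex 1.397 3.27 -3.575
endloop
endfacet
facet normal 0.892 0.404 -0.202
outer loop
vertex 1.397 3.27 -3.575
vertex 2.56 1.333 -2.306
vertex 1.982 1.716 -4.096
endloop
endfacet
facet normal 0.892 0.404 -0.201
outer loop
vertex 1.975 2.886 -1.784
vertex 2.56 1.333 -2.306
vertex 1.397 3.27 -3.575
endloop
endfacet
facet normal -0.228 -0.826 -0.516
outer loop
vertex 0.779 0.653 -1.084
vertex 0.337 0.424 -0.522
vertex 0.054 0.847 -1.074
endloop
endfacet
facet normal 0.214 0.826 -0.522
outer loop
vertex 0.779 0.653 -1.084
vertex 0.054 0.847 -1.074
vertex 0.623 1.456 0.122
endloop
endfacet
facet normal -0.228 -0.826 -0.516
outer loop
vertex 0.054 0.847 -1.074
vertex 0.337 0.424 -0.522
vertex -0.387 0.618 -0.512
endloop
endfacet
facet normal -0.583 0.802 -0.131
outer loop
vertex 0.054 0.847 -1.074
vertex -0.387 0.618 -0.512
vertex 0.623 1.456 0.122
endloop
endfacet
facet normal -0.228 -0.825 -0.516
outer loop
vertex -0.387 0.618 -0.512
vertex 0.337 0.424 -0.522
vertex -0.104 0.195 0.039
endloop
endfacet
facet normal -0.691 0.357 0.629
outer loop
vertex -0.387 0.618 -0.512
vertex -0.104 0.195 0.039
vertex 0.623 1.456 0.122
endloop
endfacet
facet normal -0.228 -0.825 -0.516
outer loop
vertex -0.104 0.195 0.039
vertex 0.337 0.424 -0.522
vertex 0.62 0.001 0.029
endloop
endfacet
facet normal -0.003 -0.064 0.998
outer loop
vertex -0.104 0.195 0.039
vertex 0.62 0.001 0.029
vertex 0.623 1.456 0.122
endloop
endfacet
facet normal -0.229 -0.825 -0.516
outer loop
vertex 0.62 0.001 0.029
vertex 0.337 0.424 -0.522
vertex 1.062 0.23 -0.533
endloop
endfacet
facet normal 0.793 -0.040 0.607
outer loop
vertex 0.62 0.001 0.029
vertex 1.062 0.23 -0.533
vertex 0.623 1.456 0.122
endloop
endfacet
facet normal -0.229 -0.825 -0.516
outer loop
vertex 1.062 0.23 -0.533
vertex 0.337 0.424 -0.522
vertex 0.779 0.653 -1.084
endloop
endfacet
facet normal 0.902 0.404 -0.153
outer loop
vertex 1.062 0.23 -0.533
vertex 0.779 0.653 -1.084
vertex 0.623 1.456 0.122
endloop
endfacet

endsolid


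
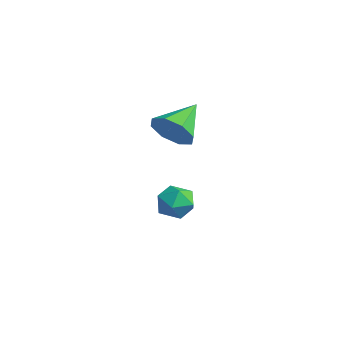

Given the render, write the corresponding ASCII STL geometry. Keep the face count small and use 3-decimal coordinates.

solid 
facet normal 0.377 -0.787 -0.488
outer loop
vertex 0.098 -2.603 2.904
vertex -0.607 -2.614 2.377
vertex 0.181 -2.222 2.354
endloop
endfacet
facet normal 0.650 0.575 0.497
outer loop
vertex 0.098 -2.603 2.904
vertex 0.181 -2.222 2.354
vertex -1.213 -1.346 3.163
endloop
endfacet
facet normal 0.377 -0.787 -0.488
outer loop
vertex 0.181 -2.222 2.354
vertex -0.607 -2.614 2.377
vertex -0.197 -2.071 1.818
endloop
endfacet
facet normal 0.487 0.867 -0.099
outer loop
vertex 0.181 -2.222 2.354
vertex -0.197 -2.071 1.818
vertex -1.213 -1.346 3.163
endloop
endfacet
facet normal 0.377 -0.787 -0.488
outer loop
vertex -0.197 -2.071 1.818
vertex -0.607 -2.614 2.377
vertex -0.815 -2.237 1.609
endloop
endfacet
facet normal -0.059 0.859 -0.508
outer loop
vertex -0.197 -2.071 1.818
vertex -0.815 -2.237 1.609
vertex -1.213 -1.346 3.163
endloop
endfacet
facet normal 0.377 -0.787 -0.488
outer loop
vertex -0.815 -2.237 1.609
vertex -0.607 -2.614 2.377
vertex -1.311 -2.624 1.85
endloop
endfacet
facet normal -0.672 0.555 -0.490
outer loop
vertex -0.815 -2.237 1.609
vertex -1.311 -2.624 1.85
vertex -1.213 -1.346 3.163
endloop
endfacet
facet normal 0.377 -0.787 -0.489
outer loop
vertex -1.311 -2.624 1.85
vertex -0.607 -2.614 2.377
vertex -1.394 -3.005 2.399
endloop
endfacet
facet normal -0.989 0.134 -0.057
outer loop
vertex -1.311 -2.624 1.85
vertex -1.394 -3.005 2.399
vertex -1.213 -1.346 3.163
endloop
endfacet
facet normal 0.377 -0.787 -0.488
outer loop
vertex -1.394 -3.005 2.399
vertex -0.607 -2.614 2.377
vertex -1.016 -3.156 2.935
endloop
endfacet
facet normal -0.827 -0.158 0.539
outer loop
vertex -1.394 -3.005 2.399
vertex -1.016 -3.156 2.935
vertex -1.213 -1.346 3.163
endloop
endfacet
facet normal 0.377 -0.787 -0.488
outer loop
vertex -1.016 -3.156 2.935
vertex -0.607 -2.614 2.377
vertex -0.398 -2.99 3.144
endloop
endfacet
facet normal -0.280 -0.150 0.948
outer loop
vertex -1.016 -3.156 2.935
vertex -0.398 -2.99 3.144
vertex -1.213 -1.346 3.163
endloop
endfacet
facet normal 0.377 -0.787 -0.489
outer loop
vertex -0.398 -2.99 3.144
vertex -0.607 -2.614 2.377
vertex 0.098 -2.603 2.904
endloop
endfacet
facet normal 0.331 0.153 0.931
outer loop
vertex -0.398 -2.99 3.144
vertex 0.098 -2.603 2.904
vertex -1.213 -1.346 3.163
endloop
endfacet
facet normal -0.261 0.963 -0.070
outer loop
vertex -1.926 -1.071 -2.292
vertex -2.655 -1.246 -1.985
vertex -2.046 -1.045 -1.492
endloop
endfacet
facet normal 0.443 0.896 0.037
outer loop
vertex -1.926 -1.071 -2.292
vertex -2.046 -1.045 -1.492
vertex -1.366 -1.369 -1.789
endloop
endfacet
facet normal 0.710 0.501 -0.494
outer loop
vertex -1.926 -1.071 -2.292
vertex -1.366 -1.369 -1.789
vertex -1.555 -1.769 -2.467
endloop
endfacet
facet normal 0.172 0.325 -0.930
outer loop
vertex -1.926 -1.071 -2.292
vertex -1.555 -1.769 -2.467
vertex -2.352 -1.693 -2.588
endloop
endfacet
facet normal -0.427 0.610 -0.667
outer loop
vertex -1.926 -1.071 -2.292
vertex -2.352 -1.693 -2.588
vertex -2.655 -1.246 -1.985
endloop
endfacet
facet normal 0.539 0.539 0.647
outer loop
vertex -1.366 -1.369 -1.789
vertex -2.046 -1.045 -1.492
vertex -1.748 -1.727 -1.172
endloop
endfacet
facet normal -0.597 0.647 0.474
outer loop
vertex -2.046 -1.045 -1.492
vertex -2.655 -1.246 -1.985
vertex -2.545 -1.651 -1.293
endloop
endfacet
facet normal -0.867 0.077 -0.492
outer loop
vertex -2.655 -1.246 -1.985
vertex -2.352 -1.693 -2.588
vertex -2.734 -2.051 -1.971
endloop
endfacet
facet normal 0.102 -0.385 -0.917
outer loop
vertex -2.352 -1.693 -2.588
vertex -1.555 -1.769 -2.467
vertex -2.054 -2.375 -2.268
endloop
endfacet
facet normal 0.972 -0.099 -0.213
outer loop
vertex -1.555 -1.769 -2.467
vertex -1.366 -1.369 -1.789
vertex -1.445 -2.174 -1.775
endloop
endfacet
facet normal -0.172 -0.325 0.930
outer loop
vertex -2.174 -2.349 -1.468
vertex -1.748 -1.727 -1.172
vertex -2.545 -1.651 -1.293
endloop
endfacet
facet normal -0.710 -0.501 0.494
outer loop
vertex -2.174 -2.349 -1.468
vertex -2.545 -1.651 -1.293
vertex -2.734 -2.051 -1.971
endloop
endfacet
facet normal -0.443 -0.896 -0.037
outer loop
vertex -2.174 -2.349 -1.468
vertex -2.734 -2.051 -1.971
vertex -2.054 -2.375 -2.268
endloop
endfacet
facet normal 0.261 -0.963 0.070
outer loop
vertex -2.174 -2.349 -1.468
vertex -2.054 -2.375 -2.268
vertex -1.445 -2.174 -1.775
endloop
endfacet
facet normal 0.427 -0.610 0.667
outer loop
vertex -2.174 -2.349 -1.468
vertex -1.445 -2.174 -1.775
vertex -1.748 -1.727 -1.172
endloop
endfacet
facet normal -0.102 0.385 0.917
outer loop
vertex -2.545 -1.651 -1.293
vertex -1.748 -1.727 -1.172
vertex -2.046 -1.045 -1.492
endloop
endfacet
facet normal -0.972 0.099 0.213
outer loop
vertex -2.734 -2.051 -1.971
vertex -2.545 -1.651 -1.293
vertex -2.655 -1.246 -1.985
endloop
endfacet
facet normal -0.539 -0.539 -0.647
outer loop
vertex -2.054 -2.375 -2.268
vertex -2.734 -2.051 -1.971
vertex -2.352 -1.693 -2.588
endloop
endfacet
facet normal 0.597 -0.647 -0.474
outer loop
vertex -1.445 -2.174 -1.775
vertex -2.054 -2.375 -2.268
vertex -1.555 -1.769 -2.467
endloop
endfacet
facet normal 0.867 -0.077 0.492
outer loop
vertex -1.748 -1.727 -1.172
vertex -1.445 -2.174 -1.775
vertex -1.366 -1.369 -1.789
endloop
endfacet

endsolid


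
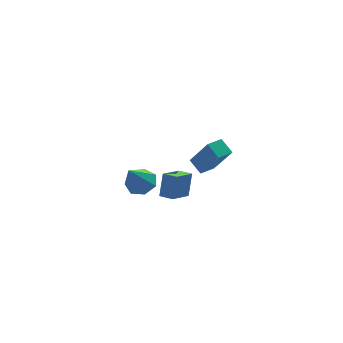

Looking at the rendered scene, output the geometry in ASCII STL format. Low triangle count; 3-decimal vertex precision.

solid 
facet normal -0.691 0.718 -0.088
outer loop
vertex 0.132 0.674 -0.009
vertex 1.171 1.611 -0.521
vertex -0.151 0.232 -1.393
endloop
endfacet
facet normal -0.698 -0.629 0.343
outer loop
vertex 0.429 -0.371 -1.319
vertex 0.132 0.674 -0.009
vertex -0.151 0.232 -1.393
endloop
endfacet
facet normal -0.691 0.718 -0.088
outer loop
vertex -0.151 0.232 -1.393
vertex 1.171 1.611 -0.521
vertex 0.888 1.169 -1.905
endloop
endfacet
facet normal -0.191 -0.299 -0.935
outer loop
vertex 0.888 1.169 -1.905
vertex 0.429 -0.371 -1.319
vertex -0.151 0.232 -1.393
endloop
endfacet
facet normal 0.191 0.299 0.935
outer loop
vertex 0.132 0.674 -0.009
vertex 1.751 1.008 -0.447
vertex 1.171 1.611 -0.521
endloop
endfacet
facet normal -0.698 -0.629 0.343
outer loop
vertex 0.712 0.071 0.065
vertex 0.132 0.674 -0.009
vertex 0.429 -0.371 -1.319
endloop
endfacet
facet normal 0.191 0.299 0.935
outer loop
vertex 0.712 0.071 0.065
vertex 1.751 1.008 -0.447
vertex 0.132 0.674 -0.009
endloop
endfacet
facet normal 0.698 0.629 -0.343
outer loop
vertex 1.171 1.611 -0.521
vertex 1.751 1.008 -0.447
vertex 0.888 1.169 -1.905
endloop
endfacet
facet normal -0.191 -0.299 -0.935
outer loop
vertex 1.468 0.566 -1.831
vertex 0.429 -0.371 -1.319
vertex 0.888 1.169 -1.905
endloop
endfacet
facet normal 0.698 0.629 -0.343
outer loop
vertex 0.888 1.169 -1.905
vertex 1.751 1.008 -0.447
vertex 1.468 0.566 -1.831
endloop
endfacet
facet normal 0.691 -0.718 0.088
outer loop
vertex 1.468 0.566 -1.831
vertex 0.712 0.071 0.065
vertex 0.429 -0.371 -1.319
endloop
endfacet
facet normal 0.691 -0.718 0.088
outer loop
vertex 1.751 1.008 -0.447
vertex 0.712 0.071 0.065
vertex 1.468 0.566 -1.831
endloop
endfacet
facet normal -0.305 0.497 -0.812
outer loop
vertex 0.712 -3.134 3.349
vertex 1.509 -2.673 3.332
vertex 1.102 -3.828 2.778
endloop
endfacet
facet normal -0.865 -0.501 0.018
outer loop
vertex 1.751 -4.887 4.508
vertex 0.712 -3.134 3.349
vertex 1.102 -3.828 2.778
endloop
endfacet
facet normal -0.305 0.497 -0.812
outer loop
vertex 1.102 -3.828 2.778
vertex 1.509 -2.673 3.332
vertex 1.898 -3.367 2.761
endloop
endfacet
facet normal 0.398 -0.708 -0.583
outer loop
vertex 1.898 -3.367 2.761
vertex 1.751 -4.887 4.508
vertex 1.102 -3.828 2.778
endloop
endfacet
facet normal -0.397 0.709 0.583
outer loop
vertex 0.712 -3.134 3.349
vertex 2.158 -3.732 5.062
vertex 1.509 -2.673 3.332
endloop
endfacet
facet normal -0.865 -0.501 0.019
outer loop
vertex 1.362 -4.193 5.079
vertex 0.712 -3.134 3.349
vertex 1.751 -4.887 4.508
endloop
endfacet
facet normal -0.398 0.708 0.583
outer loop
vertex 1.362 -4.193 5.079
vertex 2.158 -3.732 5.062
vertex 0.712 -3.134 3.349
endloop
endfacet
facet normal 0.866 0.500 -0.018
outer loop
vertex 1.509 -2.673 3.332
vertex 2.158 -3.732 5.062
vertex 1.898 -3.367 2.761
endloop
endfacet
facet normal 0.397 -0.709 -0.583
outer loop
vertex 2.548 -4.426 4.491
vertex 1.751 -4.887 4.508
vertex 1.898 -3.367 2.761
endloop
endfacet
facet normal 0.865 0.501 -0.018
outer loop
vertex 1.898 -3.367 2.761
vertex 2.158 -3.732 5.062
vertex 2.548 -4.426 4.491
endloop
endfacet
facet normal 0.305 -0.497 0.812
outer loop
vertex 2.548 -4.426 4.491
vertex 1.362 -4.193 5.079
vertex 1.751 -4.887 4.508
endloop
endfacet
facet normal 0.305 -0.497 0.812
outer loop
vertex 2.158 -3.732 5.062
vertex 1.362 -4.193 5.079
vertex 2.548 -4.426 4.491
endloop
endfacet
facet normal 0.417 0.429 -0.802
outer loop
vertex 0.21 2.899 -1.54
vertex -0.607 2.865 -1.983
vertex -0.268 3.543 -1.444
endloop
endfacet
facet normal 0.473 0.224 0.852
outer loop
vertex 0.21 2.899 -1.54
vertex -0.268 3.543 -1.444
vertex -1.433 2.015 -0.397
endloop
endfacet
facet normal 0.417 0.429 -0.802
outer loop
vertex -0.268 3.543 -1.444
vertex -0.607 2.865 -1.983
vertex -1.001 3.676 -1.754
endloop
endfacet
facet normal -0.193 0.650 0.735
outer loop
vertex -0.268 3.543 -1.444
vertex -1.001 3.676 -1.754
vertex -1.433 2.015 -0.397
endloop
endfacet
facet normal 0.417 0.429 -0.801
outer loop
vertex -1.001 3.676 -1.754
vertex -0.607 2.865 -1.983
vertex -1.438 3.198 -2.237
endloop
endfacet
facet normal -0.835 0.461 0.299
outer loop
vertex -1.001 3.676 -1.754
vertex -1.438 3.198 -2.237
vertex -1.433 2.015 -0.397
endloop
endfacet
facet normal 0.417 0.430 -0.801
outer loop
vertex -1.438 3.198 -2.237
vertex -0.607 2.865 -1.983
vertex -1.249 2.47 -2.529
endloop
endfacet
facet normal -0.971 -0.201 -0.127
outer loop
vertex -1.438 3.198 -2.237
vertex -1.249 2.47 -2.529
vertex -1.433 2.015 -0.397
endloop
endfacet
facet normal 0.417 0.429 -0.801
outer loop
vertex -1.249 2.47 -2.529
vertex -0.607 2.865 -1.983
vertex -0.577 2.039 -2.41
endloop
endfacet
facet normal -0.498 -0.838 -0.222
outer loop
vertex -1.249 2.47 -2.529
vertex -0.577 2.039 -2.41
vertex -1.433 2.015 -0.397
endloop
endfacet
facet normal 0.417 0.429 -0.801
outer loop
vertex -0.577 2.039 -2.41
vertex -0.607 2.865 -1.983
vertex 0.072 2.23 -1.97
endloop
endfacet
facet normal 0.228 -0.970 0.085
outer loop
vertex -0.577 2.039 -2.41
vertex 0.072 2.23 -1.97
vertex -1.433 2.015 -0.397
endloop
endfacet
facet normal 0.417 0.429 -0.801
outer loop
vertex 0.072 2.23 -1.97
vertex -0.607 2.865 -1.983
vertex 0.21 2.899 -1.54
endloop
endfacet
facet normal 0.660 -0.498 0.563
outer loop
vertex 0.072 2.23 -1.97
vertex 0.21 2.899 -1.54
vertex -1.433 2.015 -0.397
endloop
endfacet

endsolid


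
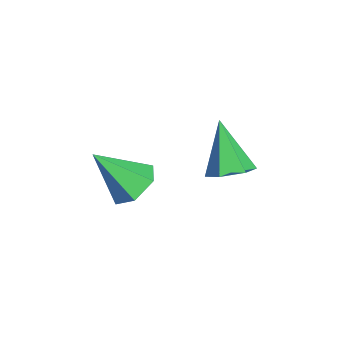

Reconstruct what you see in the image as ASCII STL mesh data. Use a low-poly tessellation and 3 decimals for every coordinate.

solid 
facet normal 0.628 0.083 -0.774
outer loop
vertex 1.819 -0.249 -2.034
vertex 1.33 0.162 -2.387
vertex 1.824 0.476 -1.952
endloop
endfacet
facet normal 0.518 -0.100 0.849
outer loop
vertex 1.819 -0.249 -2.034
vertex 1.824 0.476 -1.952
vertex 0.23 0.018 -1.033
endloop
endfacet
facet normal 0.628 0.083 -0.774
outer loop
vertex 1.824 0.476 -1.952
vertex 1.33 0.162 -2.387
vertex 1.335 0.887 -2.305
endloop
endfacet
facet normal 0.159 0.745 0.647
outer loop
vertex 1.824 0.476 -1.952
vertex 1.335 0.887 -2.305
vertex 0.23 0.018 -1.033
endloop
endfacet
facet normal 0.628 0.083 -0.774
outer loop
vertex 1.335 0.887 -2.305
vertex 1.33 0.162 -2.387
vertex 0.84 0.573 -2.74
endloop
endfacet
facet normal -0.572 0.818 0.061
outer loop
vertex 1.335 0.887 -2.305
vertex 0.84 0.573 -2.74
vertex 0.23 0.018 -1.033
endloop
endfacet
facet normal 0.628 0.083 -0.774
outer loop
vertex 0.84 0.573 -2.74
vertex 1.33 0.162 -2.387
vertex 0.835 -0.152 -2.822
endloop
endfacet
facet normal -0.945 0.043 -0.324
outer loop
vertex 0.84 0.573 -2.74
vertex 0.835 -0.152 -2.822
vertex 0.23 0.018 -1.033
endloop
endfacet
facet normal 0.628 0.082 -0.774
outer loop
vertex 0.835 -0.152 -2.822
vertex 1.33 0.162 -2.387
vertex 1.324 -0.563 -2.469
endloop
endfacet
facet normal -0.586 -0.801 -0.122
outer loop
vertex 0.835 -0.152 -2.822
vertex 1.324 -0.563 -2.469
vertex 0.23 0.018 -1.033
endloop
endfacet
facet normal 0.628 0.082 -0.774
outer loop
vertex 1.324 -0.563 -2.469
vertex 1.33 0.162 -2.387
vertex 1.819 -0.249 -2.034
endloop
endfacet
facet normal 0.146 -0.873 0.465
outer loop
vertex 1.324 -0.563 -2.469
vertex 1.819 -0.249 -2.034
vertex 0.23 0.018 -1.033
endloop
endfacet
facet normal 0.183 0.644 -0.743
outer loop
vertex 2.376 -2.139 -1.355
vertex 1.981 -2.605 -1.856
vertex 1.6 -2.039 -1.459
endloop
endfacet
facet normal -0.061 0.451 0.890
outer loop
vertex 2.376 -2.139 -1.355
vertex 1.6 -2.039 -1.459
vertex 1.679 -3.675 -0.624
endloop
endfacet
facet normal 0.182 0.644 -0.743
outer loop
vertex 1.6 -2.039 -1.459
vertex 1.981 -2.605 -1.856
vertex 1.204 -2.505 -1.96
endloop
endfacet
facet normal -0.852 0.205 0.482
outer loop
vertex 1.6 -2.039 -1.459
vertex 1.204 -2.505 -1.96
vertex 1.679 -3.675 -0.624
endloop
endfacet
facet normal 0.182 0.644 -0.743
outer loop
vertex 1.204 -2.505 -1.96
vertex 1.981 -2.605 -1.856
vertex 1.586 -3.071 -2.357
endloop
endfacet
facet normal -0.861 -0.493 -0.126
outer loop
vertex 1.204 -2.505 -1.96
vertex 1.586 -3.071 -2.357
vertex 1.679 -3.675 -0.624
endloop
endfacet
facet normal 0.181 0.645 -0.743
outer loop
vertex 1.586 -3.071 -2.357
vertex 1.981 -2.605 -1.856
vertex 2.363 -3.171 -2.254
endloop
endfacet
facet normal -0.078 -0.943 -0.324
outer loop
vertex 1.586 -3.071 -2.357
vertex 2.363 -3.171 -2.254
vertex 1.679 -3.675 -0.624
endloop
endfacet
facet normal 0.181 0.645 -0.743
outer loop
vertex 2.363 -3.171 -2.254
vertex 1.981 -2.605 -1.856
vertex 2.758 -2.705 -1.753
endloop
endfacet
facet normal 0.714 -0.696 0.084
outer loop
vertex 2.363 -3.171 -2.254
vertex 2.758 -2.705 -1.753
vertex 1.679 -3.675 -0.624
endloop
endfacet
facet normal 0.181 0.645 -0.743
outer loop
vertex 2.758 -2.705 -1.753
vertex 1.981 -2.605 -1.856
vertex 2.376 -2.139 -1.355
endloop
endfacet
facet normal 0.722 0.001 0.691
outer loop
vertex 2.758 -2.705 -1.753
vertex 2.376 -2.139 -1.355
vertex 1.679 -3.675 -0.624
endloop
endfacet

endsolid


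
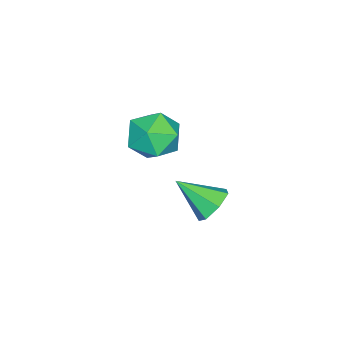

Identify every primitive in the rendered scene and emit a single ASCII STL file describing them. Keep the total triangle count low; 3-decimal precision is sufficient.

solid 
facet normal -0.451 0.637 0.625
outer loop
vertex -3.629 -1.134 0.46
vertex -3.076 -1.601 1.335
vertex -2.617 -0.726 0.775
endloop
endfacet
facet normal -0.369 0.929 -0.020
outer loop
vertex -3.629 -1.134 0.46
vertex -2.617 -0.726 0.775
vertex -2.863 -0.847 -0.327
endloop
endfacet
facet normal -0.701 0.513 -0.495
outer loop
vertex -3.629 -1.134 0.46
vertex -2.863 -0.847 -0.327
vertex -3.473 -1.797 -0.448
endloop
endfacet
facet normal -0.989 -0.037 -0.143
outer loop
vertex -3.629 -1.134 0.46
vertex -3.473 -1.797 -0.448
vertex -3.604 -2.263 0.579
endloop
endfacet
facet normal -0.835 0.039 0.549
outer loop
vertex -3.629 -1.134 0.46
vertex -3.604 -2.263 0.579
vertex -3.076 -1.601 1.335
endloop
endfacet
facet normal 0.328 0.928 -0.175
outer loop
vertex -2.863 -0.847 -0.327
vertex -2.617 -0.726 0.775
vertex -1.836 -1.137 0.061
endloop
endfacet
facet normal 0.194 0.454 0.869
outer loop
vertex -2.617 -0.726 0.775
vertex -3.076 -1.601 1.335
vertex -1.967 -1.603 1.088
endloop
endfacet
facet normal -0.426 -0.512 0.746
outer loop
vertex -3.076 -1.601 1.335
vertex -3.604 -2.263 0.579
vertex -2.577 -2.553 0.967
endloop
endfacet
facet normal -0.676 -0.635 -0.374
outer loop
vertex -3.604 -2.263 0.579
vertex -3.473 -1.797 -0.448
vertex -2.823 -2.674 -0.135
endloop
endfacet
facet normal -0.210 0.255 -0.944
outer loop
vertex -3.473 -1.797 -0.448
vertex -2.863 -0.847 -0.327
vertex -2.364 -1.799 -0.695
endloop
endfacet
facet normal 0.989 0.037 0.143
outer loop
vertex -1.811 -2.266 0.18
vertex -1.836 -1.137 0.061
vertex -1.967 -1.603 1.088
endloop
endfacet
facet normal 0.701 -0.513 0.495
outer loop
vertex -1.811 -2.266 0.18
vertex -1.967 -1.603 1.088
vertex -2.577 -2.553 0.967
endloop
endfacet
facet normal 0.369 -0.929 0.020
outer loop
vertex -1.811 -2.266 0.18
vertex -2.577 -2.553 0.967
vertex -2.823 -2.674 -0.135
endloop
endfacet
facet normal 0.451 -0.637 -0.625
outer loop
vertex -1.811 -2.266 0.18
vertex -2.823 -2.674 -0.135
vertex -2.364 -1.799 -0.695
endloop
endfacet
facet normal 0.835 -0.039 -0.549
outer loop
vertex -1.811 -2.266 0.18
vertex -2.364 -1.799 -0.695
vertex -1.836 -1.137 0.061
endloop
endfacet
facet normal 0.676 0.635 0.374
outer loop
vertex -1.967 -1.603 1.088
vertex -1.836 -1.137 0.061
vertex -2.617 -0.726 0.775
endloop
endfacet
facet normal 0.210 -0.255 0.944
outer loop
vertex -2.577 -2.553 0.967
vertex -1.967 -1.603 1.088
vertex -3.076 -1.601 1.335
endloop
endfacet
facet normal -0.328 -0.928 0.175
outer loop
vertex -2.823 -2.674 -0.135
vertex -2.577 -2.553 0.967
vertex -3.604 -2.263 0.579
endloop
endfacet
facet normal -0.194 -0.454 -0.869
outer loop
vertex -2.364 -1.799 -0.695
vertex -2.823 -2.674 -0.135
vertex -3.473 -1.797 -0.448
endloop
endfacet
facet normal 0.426 0.512 -0.746
outer loop
vertex -1.836 -1.137 0.061
vertex -2.364 -1.799 -0.695
vertex -2.863 -0.847 -0.327
endloop
endfacet
facet normal -0.101 0.813 -0.573
outer loop
vertex 1.772 2.07 0.822
vertex 1.28 2.377 1.344
vertex 2.056 2.447 1.307
endloop
endfacet
facet normal 0.866 -0.483 -0.132
outer loop
vertex 1.772 2.07 0.822
vertex 2.056 2.447 1.307
vertex 1.44 1.083 2.256
endloop
endfacet
facet normal -0.101 0.814 -0.573
outer loop
vertex 2.056 2.447 1.307
vertex 1.28 2.377 1.344
vertex 1.756 2.771 1.82
endloop
endfacet
facet normal 0.856 -0.027 0.517
outer loop
vertex 2.056 2.447 1.307
vertex 1.756 2.771 1.82
vertex 1.44 1.083 2.256
endloop
endfacet
facet normal -0.101 0.814 -0.572
outer loop
vertex 1.756 2.771 1.82
vertex 1.28 2.377 1.344
vertex 1.097 2.798 1.975
endloop
endfacet
facet normal 0.232 0.202 0.951
outer loop
vertex 1.756 2.771 1.82
vertex 1.097 2.798 1.975
vertex 1.44 1.083 2.256
endloop
endfacet
facet normal -0.101 0.814 -0.572
outer loop
vertex 1.097 2.798 1.975
vertex 1.28 2.377 1.344
vertex 0.576 2.508 1.654
endloop
endfacet
facet normal -0.537 0.031 0.843
outer loop
vertex 1.097 2.798 1.975
vertex 0.576 2.508 1.654
vertex 1.44 1.083 2.256
endloop
endfacet
facet normal -0.101 0.813 -0.573
outer loop
vertex 0.576 2.508 1.654
vertex 1.28 2.377 1.344
vertex 0.585 2.119 1.101
endloop
endfacet
facet normal -0.869 -0.411 0.275
outer loop
vertex 0.576 2.508 1.654
vertex 0.585 2.119 1.101
vertex 1.44 1.083 2.256
endloop
endfacet
facet normal -0.102 0.813 -0.573
outer loop
vertex 0.585 2.119 1.101
vertex 1.28 2.377 1.344
vertex 1.117 1.924 0.73
endloop
endfacet
facet normal -0.518 -0.791 -0.326
outer loop
vertex 0.585 2.119 1.101
vertex 1.117 1.924 0.73
vertex 1.44 1.083 2.256
endloop
endfacet
facet normal -0.101 0.813 -0.573
outer loop
vertex 1.117 1.924 0.73
vertex 1.28 2.377 1.344
vertex 1.772 2.07 0.822
endloop
endfacet
facet normal 0.255 -0.823 -0.508
outer loop
vertex 1.117 1.924 0.73
vertex 1.772 2.07 0.822
vertex 1.44 1.083 2.256
endloop
endfacet

endsolid


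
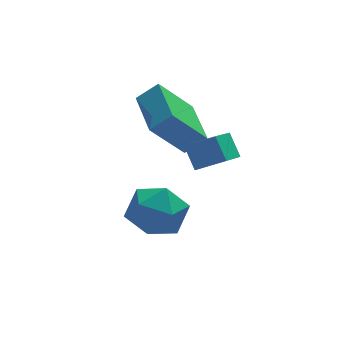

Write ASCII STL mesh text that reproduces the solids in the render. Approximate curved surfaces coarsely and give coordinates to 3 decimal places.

solid 
facet normal -0.322 0.173 0.931
outer loop
vertex -2.161 0.4 -2.869
vertex -2.339 -0.649 -2.736
vertex -1.384 -0.231 -2.483
endloop
endfacet
facet normal 0.166 0.655 0.737
outer loop
vertex -2.161 0.4 -2.869
vertex -1.384 -0.231 -2.483
vertex -1.151 0.525 -3.207
endloop
endfacet
facet normal -0.072 0.986 0.150
outer loop
vertex -2.161 0.4 -2.869
vertex -1.151 0.525 -3.207
vertex -1.961 0.573 -3.908
endloop
endfacet
facet normal -0.707 0.707 -0.018
outer loop
vertex -2.161 0.4 -2.869
vertex -1.961 0.573 -3.908
vertex -2.695 -0.153 -3.617
endloop
endfacet
facet normal -0.862 0.205 0.464
outer loop
vertex -2.161 0.4 -2.869
vertex -2.695 -0.153 -3.617
vertex -2.339 -0.649 -2.736
endloop
endfacet
facet normal 0.765 0.307 0.566
outer loop
vertex -1.151 0.525 -3.207
vertex -1.384 -0.231 -2.483
vertex -0.705 -0.447 -3.283
endloop
endfacet
facet normal -0.026 -0.474 0.880
outer loop
vertex -1.384 -0.231 -2.483
vertex -2.339 -0.649 -2.736
vertex -1.439 -1.173 -2.992
endloop
endfacet
facet normal -0.898 -0.422 0.125
outer loop
vertex -2.339 -0.649 -2.736
vertex -2.695 -0.153 -3.617
vertex -2.249 -1.125 -3.693
endloop
endfacet
facet normal -0.647 0.391 -0.655
outer loop
vertex -2.695 -0.153 -3.617
vertex -1.961 0.573 -3.908
vertex -2.016 -0.369 -4.417
endloop
endfacet
facet normal 0.381 0.842 -0.383
outer loop
vertex -1.961 0.573 -3.908
vertex -1.151 0.525 -3.207
vertex -1.061 0.049 -4.164
endloop
endfacet
facet normal 0.707 -0.707 0.018
outer loop
vertex -1.239 -1.0 -4.031
vertex -0.705 -0.447 -3.283
vertex -1.439 -1.173 -2.992
endloop
endfacet
facet normal 0.072 -0.986 -0.150
outer loop
vertex -1.239 -1.0 -4.031
vertex -1.439 -1.173 -2.992
vertex -2.249 -1.125 -3.693
endloop
endfacet
facet normal -0.166 -0.655 -0.737
outer loop
vertex -1.239 -1.0 -4.031
vertex -2.249 -1.125 -3.693
vertex -2.016 -0.369 -4.417
endloop
endfacet
facet normal 0.322 -0.173 -0.931
outer loop
vertex -1.239 -1.0 -4.031
vertex -2.016 -0.369 -4.417
vertex -1.061 0.049 -4.164
endloop
endfacet
facet normal 0.862 -0.205 -0.464
outer loop
vertex -1.239 -1.0 -4.031
vertex -1.061 0.049 -4.164
vertex -0.705 -0.447 -3.283
endloop
endfacet
facet normal 0.647 -0.391 0.655
outer loop
vertex -1.439 -1.173 -2.992
vertex -0.705 -0.447 -3.283
vertex -1.384 -0.231 -2.483
endloop
endfacet
facet normal -0.381 -0.842 0.383
outer loop
vertex -2.249 -1.125 -3.693
vertex -1.439 -1.173 -2.992
vertex -2.339 -0.649 -2.736
endloop
endfacet
facet normal -0.765 -0.307 -0.566
outer loop
vertex -2.016 -0.369 -4.417
vertex -2.249 -1.125 -3.693
vertex -2.695 -0.153 -3.617
endloop
endfacet
facet normal 0.026 0.474 -0.880
outer loop
vertex -1.061 0.049 -4.164
vertex -2.016 -0.369 -4.417
vertex -1.961 0.573 -3.908
endloop
endfacet
facet normal 0.898 0.422 -0.125
outer loop
vertex -0.705 -0.447 -3.283
vertex -1.061 0.049 -4.164
vertex -1.151 0.525 -3.207
endloop
endfacet
facet normal -0.641 -0.073 0.764
outer loop
vertex -1.085 0.196 0.488
vertex -1.077 2.037 0.67
vertex -1.784 0.256 -0.092
endloop
endfacet
facet normal -0.004 -0.995 -0.098
outer loop
vertex -0.663 0.383 -1.43
vertex -1.085 0.196 0.488
vertex -1.784 0.256 -0.092
endloop
endfacet
facet normal -0.641 -0.073 0.764
outer loop
vertex -1.784 0.256 -0.092
vertex -1.077 2.037 0.67
vertex -1.776 2.097 0.09
endloop
endfacet
facet normal -0.768 0.066 -0.637
outer loop
vertex -1.776 2.097 0.09
vertex -0.663 0.383 -1.43
vertex -1.784 0.256 -0.092
endloop
endfacet
facet normal 0.768 -0.066 0.637
outer loop
vertex -1.085 0.196 0.488
vertex 0.044 2.164 -0.668
vertex -1.077 2.037 0.67
endloop
endfacet
facet normal -0.004 -0.995 -0.098
outer loop
vertex 0.036 0.323 -0.85
vertex -1.085 0.196 0.488
vertex -0.663 0.383 -1.43
endloop
endfacet
facet normal 0.768 -0.066 0.637
outer loop
vertex 0.036 0.323 -0.85
vertex 0.044 2.164 -0.668
vertex -1.085 0.196 0.488
endloop
endfacet
facet normal 0.004 0.995 0.098
outer loop
vertex -1.077 2.037 0.67
vertex 0.044 2.164 -0.668
vertex -1.776 2.097 0.09
endloop
endfacet
facet normal -0.768 0.066 -0.637
outer loop
vertex -0.655 2.224 -1.248
vertex -0.663 0.383 -1.43
vertex -1.776 2.097 0.09
endloop
endfacet
facet normal 0.004 0.995 0.098
outer loop
vertex -1.776 2.097 0.09
vertex 0.044 2.164 -0.668
vertex -0.655 2.224 -1.248
endloop
endfacet
facet normal 0.641 0.073 -0.764
outer loop
vertex -0.655 2.224 -1.248
vertex 0.036 0.323 -0.85
vertex -0.663 0.383 -1.43
endloop
endfacet
facet normal 0.641 0.073 -0.764
outer loop
vertex 0.044 2.164 -0.668
vertex 0.036 0.323 -0.85
vertex -0.655 2.224 -1.248
endloop
endfacet
facet normal -0.511 -0.710 0.484
outer loop
vertex 0.01 -1.878 -0.256
vertex -0.167 -1.28 0.435
vertex -0.854 -1.581 -0.733
endloop
endfacet
facet normal 0.189 -0.642 -0.743
outer loop
vertex -0.133 -0.58 -1.415
vertex 0.01 -1.878 -0.256
vertex -0.854 -1.581 -0.733
endloop
endfacet
facet normal -0.511 -0.711 0.484
outer loop
vertex -0.854 -1.581 -0.733
vertex -0.167 -1.28 0.435
vertex -1.03 -0.984 -0.042
endloop
endfacet
facet normal -0.838 0.288 -0.463
outer loop
vertex -1.03 -0.984 -0.042
vertex -0.133 -0.58 -1.415
vertex -0.854 -1.581 -0.733
endloop
endfacet
facet normal 0.838 -0.288 0.464
outer loop
vertex 0.01 -1.878 -0.256
vertex 0.554 -0.279 -0.247
vertex -0.167 -1.28 0.435
endloop
endfacet
facet normal 0.190 -0.642 -0.743
outer loop
vertex 0.73 -0.876 -0.938
vertex 0.01 -1.878 -0.256
vertex -0.133 -0.58 -1.415
endloop
endfacet
facet normal 0.839 -0.288 0.462
outer loop
vertex 0.73 -0.876 -0.938
vertex 0.554 -0.279 -0.247
vertex 0.01 -1.878 -0.256
endloop
endfacet
facet normal -0.190 0.643 0.742
outer loop
vertex -0.167 -1.28 0.435
vertex 0.554 -0.279 -0.247
vertex -1.03 -0.984 -0.042
endloop
endfacet
facet normal -0.838 0.287 -0.463
outer loop
vertex -0.31 0.018 -0.724
vertex -0.133 -0.58 -1.415
vertex -1.03 -0.984 -0.042
endloop
endfacet
facet normal -0.190 0.642 0.743
outer loop
vertex -1.03 -0.984 -0.042
vertex 0.554 -0.279 -0.247
vertex -0.31 0.018 -0.724
endloop
endfacet
facet normal 0.511 0.710 -0.484
outer loop
vertex -0.31 0.018 -0.724
vertex 0.73 -0.876 -0.938
vertex -0.133 -0.58 -1.415
endloop
endfacet
facet normal 0.511 0.710 -0.484
outer loop
vertex 0.554 -0.279 -0.247
vertex 0.73 -0.876 -0.938
vertex -0.31 0.018 -0.724
endloop
endfacet

endsolid


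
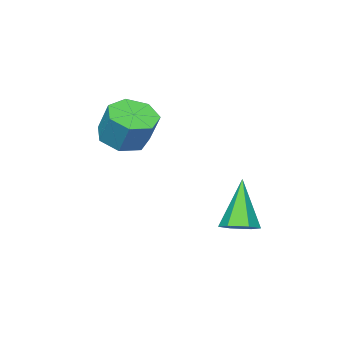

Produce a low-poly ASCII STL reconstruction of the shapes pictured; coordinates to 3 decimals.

solid 
facet normal -0.108 -0.489 -0.865
outer loop
vertex -0.625 -0.084 1.148
vertex -1.304 -0.597 1.523
vertex -1.371 0.214 1.073
endloop
endfacet
facet normal 0.365 0.791 -0.491
outer loop
vertex -0.625 -0.084 1.148
vertex -1.371 0.214 1.073
vertex -0.476 0.59 2.343
endloop
endfacet
facet normal 0.366 0.790 -0.492
outer loop
vertex -0.476 0.59 2.343
vertex -1.371 0.214 1.073
vertex -1.223 0.889 2.268
endloop
endfacet
facet normal 0.108 0.488 0.866
outer loop
vertex -0.476 0.59 2.343
vertex -1.223 0.889 2.268
vertex -1.156 0.077 2.717
endloop
endfacet
facet normal -0.107 -0.489 -0.866
outer loop
vertex -1.371 0.214 1.073
vertex -1.304 -0.597 1.523
vertex -2.067 -0.099 1.336
endloop
endfacet
facet normal -0.495 0.781 -0.380
outer loop
vertex -1.371 0.214 1.073
vertex -2.067 -0.099 1.336
vertex -1.223 0.889 2.268
endloop
endfacet
facet normal -0.495 0.781 -0.380
outer loop
vertex -1.223 0.889 2.268
vertex -2.067 -0.099 1.336
vertex -1.918 0.576 2.531
endloop
endfacet
facet normal 0.108 0.488 0.866
outer loop
vertex -1.223 0.889 2.268
vertex -1.918 0.576 2.531
vertex -1.156 0.077 2.717
endloop
endfacet
facet normal -0.107 -0.489 -0.865
outer loop
vertex -2.067 -0.099 1.336
vertex -1.304 -0.597 1.523
vertex -2.188 -0.787 1.74
endloop
endfacet
facet normal -0.983 0.184 0.019
outer loop
vertex -2.067 -0.099 1.336
vertex -2.188 -0.787 1.74
vertex -1.918 0.576 2.531
endloop
endfacet
facet normal -0.983 0.184 0.018
outer loop
vertex -1.918 0.576 2.531
vertex -2.188 -0.787 1.74
vertex -2.04 -0.113 2.934
endloop
endfacet
facet normal 0.108 0.488 0.866
outer loop
vertex -1.918 0.576 2.531
vertex -2.04 -0.113 2.934
vertex -1.156 0.077 2.717
endloop
endfacet
facet normal -0.108 -0.489 -0.866
outer loop
vertex -2.188 -0.787 1.74
vertex -1.304 -0.597 1.523
vertex -1.644 -1.332 1.98
endloop
endfacet
facet normal -0.730 -0.552 0.402
outer loop
vertex -2.188 -0.787 1.74
vertex -1.644 -1.332 1.98
vertex -2.04 -0.113 2.934
endloop
endfacet
facet normal -0.731 -0.552 0.402
outer loop
vertex -2.04 -0.113 2.934
vertex -1.644 -1.332 1.98
vertex -1.496 -0.658 3.175
endloop
endfacet
facet normal 0.107 0.490 0.865
outer loop
vertex -2.04 -0.113 2.934
vertex -1.496 -0.658 3.175
vertex -1.156 0.077 2.717
endloop
endfacet
facet normal -0.108 -0.489 -0.866
outer loop
vertex -1.644 -1.332 1.98
vertex -1.304 -0.597 1.523
vertex -0.844 -1.324 1.876
endloop
endfacet
facet normal 0.072 -0.873 0.483
outer loop
vertex -1.644 -1.332 1.98
vertex -0.844 -1.324 1.876
vertex -1.496 -0.658 3.175
endloop
endfacet
facet normal 0.072 -0.872 0.483
outer loop
vertex -1.496 -0.658 3.175
vertex -0.844 -1.324 1.876
vertex -0.695 -0.65 3.07
endloop
endfacet
facet normal 0.109 0.489 0.865
outer loop
vertex -1.496 -0.658 3.175
vertex -0.695 -0.65 3.07
vertex -1.156 0.077 2.717
endloop
endfacet
facet normal -0.108 -0.489 -0.866
outer loop
vertex -0.844 -1.324 1.876
vertex -1.304 -0.597 1.523
vertex -0.39 -0.769 1.506
endloop
endfacet
facet normal 0.820 -0.537 0.201
outer loop
vertex -0.844 -1.324 1.876
vertex -0.39 -0.769 1.506
vertex -0.695 -0.65 3.07
endloop
endfacet
facet normal 0.821 -0.535 0.201
outer loop
vertex -0.695 -0.65 3.07
vertex -0.39 -0.769 1.506
vertex -0.242 -0.094 2.7
endloop
endfacet
facet normal 0.108 0.489 0.866
outer loop
vertex -0.695 -0.65 3.07
vertex -0.242 -0.094 2.7
vertex -1.156 0.077 2.717
endloop
endfacet
facet normal -0.108 -0.489 -0.865
outer loop
vertex -0.39 -0.769 1.506
vertex -1.304 -0.597 1.523
vertex -0.625 -0.084 1.148
endloop
endfacet
facet normal 0.951 0.204 -0.233
outer loop
vertex -0.39 -0.769 1.506
vertex -0.625 -0.084 1.148
vertex -0.242 -0.094 2.7
endloop
endfacet
facet normal 0.951 0.204 -0.233
outer loop
vertex -0.242 -0.094 2.7
vertex -0.625 -0.084 1.148
vertex -0.476 0.59 2.343
endloop
endfacet
facet normal 0.108 0.489 0.866
outer loop
vertex -0.242 -0.094 2.7
vertex -0.476 0.59 2.343
vertex -1.156 0.077 2.717
endloop
endfacet
facet normal 0.370 0.292 -0.882
outer loop
vertex -2.122 3.052 -1.862
vertex -2.557 3.601 -1.863
vertex -1.921 3.659 -1.577
endloop
endfacet
facet normal 0.744 -0.470 0.476
outer loop
vertex -2.122 3.052 -1.862
vertex -1.921 3.659 -1.577
vertex -3.323 2.999 -0.037
endloop
endfacet
facet normal 0.370 0.290 -0.883
outer loop
vertex -1.921 3.659 -1.577
vertex -2.557 3.601 -1.863
vertex -2.355 4.208 -1.579
endloop
endfacet
facet normal 0.559 0.445 0.700
outer loop
vertex -1.921 3.659 -1.577
vertex -2.355 4.208 -1.579
vertex -3.323 2.999 -0.037
endloop
endfacet
facet normal 0.370 0.290 -0.883
outer loop
vertex -2.355 4.208 -1.579
vertex -2.557 3.601 -1.863
vertex -2.992 4.15 -1.865
endloop
endfacet
facet normal -0.288 0.833 0.472
outer loop
vertex -2.355 4.208 -1.579
vertex -2.992 4.15 -1.865
vertex -3.323 2.999 -0.037
endloop
endfacet
facet normal 0.370 0.290 -0.882
outer loop
vertex -2.992 4.15 -1.865
vertex -2.557 3.601 -1.863
vertex -3.193 3.543 -2.149
endloop
endfacet
facet normal -0.952 0.306 0.020
outer loop
vertex -2.992 4.15 -1.865
vertex -3.193 3.543 -2.149
vertex -3.323 2.999 -0.037
endloop
endfacet
facet normal 0.370 0.291 -0.882
outer loop
vertex -3.193 3.543 -2.149
vertex -2.557 3.601 -1.863
vertex -2.759 2.994 -2.148
endloop
endfacet
facet normal -0.768 -0.607 -0.204
outer loop
vertex -3.193 3.543 -2.149
vertex -2.759 2.994 -2.148
vertex -3.323 2.999 -0.037
endloop
endfacet
facet normal 0.370 0.291 -0.882
outer loop
vertex -2.759 2.994 -2.148
vertex -2.557 3.601 -1.863
vertex -2.122 3.052 -1.862
endloop
endfacet
facet normal 0.080 -0.997 0.024
outer loop
vertex -2.759 2.994 -2.148
vertex -2.122 3.052 -1.862
vertex -3.323 2.999 -0.037
endloop
endfacet

endsolid
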